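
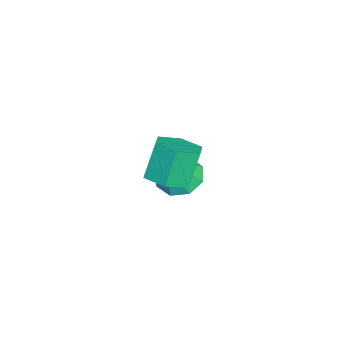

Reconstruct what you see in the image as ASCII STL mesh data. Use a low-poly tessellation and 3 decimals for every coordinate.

solid 
facet normal -0.478 0.182 -0.859
outer loop
vertex -1.959 0.021 -3.743
vertex -2.616 -0.428 -3.473
vertex -2.389 0.38 -3.428
endloop
endfacet
facet normal 0.727 0.627 0.278
outer loop
vertex -1.959 0.021 -3.743
vertex -2.389 0.38 -3.428
vertex -1.924 -0.692 -2.227
endloop
endfacet
facet normal -0.478 0.182 -0.859
outer loop
vertex -2.389 0.38 -3.428
vertex -2.616 -0.428 -3.473
vertex -2.952 0.266 -3.139
endloop
endfacet
facet normal 0.164 0.767 0.621
outer loop
vertex -2.389 0.38 -3.428
vertex -2.952 0.266 -3.139
vertex -1.924 -0.692 -2.227
endloop
endfacet
facet normal -0.477 0.183 -0.860
outer loop
vertex -2.952 0.266 -3.139
vertex -2.616 -0.428 -3.473
vertex -3.319 -0.255 -3.046
endloop
endfacet
facet normal -0.365 0.406 0.838
outer loop
vertex -2.952 0.266 -3.139
vertex -3.319 -0.255 -3.046
vertex -1.924 -0.692 -2.227
endloop
endfacet
facet normal -0.477 0.182 -0.860
outer loop
vertex -3.319 -0.255 -3.046
vertex -2.616 -0.428 -3.473
vertex -3.273 -0.876 -3.203
endloop
endfacet
facet normal -0.547 -0.243 0.801
outer loop
vertex -3.319 -0.255 -3.046
vertex -3.273 -0.876 -3.203
vertex -1.924 -0.692 -2.227
endloop
endfacet
facet normal -0.477 0.182 -0.860
outer loop
vertex -3.273 -0.876 -3.203
vertex -2.616 -0.428 -3.473
vertex -2.843 -1.236 -3.518
endloop
endfacet
facet normal -0.277 -0.799 0.534
outer loop
vertex -3.273 -0.876 -3.203
vertex -2.843 -1.236 -3.518
vertex -1.924 -0.692 -2.227
endloop
endfacet
facet normal -0.478 0.182 -0.859
outer loop
vertex -2.843 -1.236 -3.518
vertex -2.616 -0.428 -3.473
vertex -2.28 -1.121 -3.807
endloop
endfacet
facet normal 0.289 -0.938 0.190
outer loop
vertex -2.843 -1.236 -3.518
vertex -2.28 -1.121 -3.807
vertex -1.924 -0.692 -2.227
endloop
endfacet
facet normal -0.478 0.183 -0.859
outer loop
vertex -2.28 -1.121 -3.807
vertex -2.616 -0.428 -3.473
vertex -1.914 -0.601 -3.9
endloop
endfacet
facet normal 0.815 -0.579 -0.027
outer loop
vertex -2.28 -1.121 -3.807
vertex -1.914 -0.601 -3.9
vertex -1.924 -0.692 -2.227
endloop
endfacet
facet normal -0.478 0.182 -0.859
outer loop
vertex -1.914 -0.601 -3.9
vertex -2.616 -0.428 -3.473
vertex -1.959 0.021 -3.743
endloop
endfacet
facet normal 0.998 0.070 0.010
outer loop
vertex -1.914 -0.601 -3.9
vertex -1.959 0.021 -3.743
vertex -1.924 -0.692 -2.227
endloop
endfacet
facet normal 0.365 -0.197 -0.910
outer loop
vertex 1.843 -0.017 -0.321
vertex 1.108 -0.094 -0.599
vertex 1.462 0.612 -0.61
endloop
endfacet
facet normal 0.797 0.572 0.194
outer loop
vertex 1.843 -0.017 -0.321
vertex 1.462 0.612 -0.61
vertex 1.348 0.252 0.916
endloop
endfacet
facet normal 0.796 0.573 0.195
outer loop
vertex 1.348 0.252 0.916
vertex 1.462 0.612 -0.61
vertex 0.967 0.88 0.627
endloop
endfacet
facet normal -0.364 0.198 0.910
outer loop
vertex 1.348 0.252 0.916
vertex 0.967 0.88 0.627
vertex 0.612 0.174 0.639
endloop
endfacet
facet normal 0.365 -0.197 -0.910
outer loop
vertex 1.462 0.612 -0.61
vertex 1.108 -0.094 -0.599
vertex 0.726 0.534 -0.888
endloop
endfacet
facet normal -0.020 0.975 -0.220
outer loop
vertex 1.462 0.612 -0.61
vertex 0.726 0.534 -0.888
vertex 0.967 0.88 0.627
endloop
endfacet
facet normal -0.019 0.975 -0.220
outer loop
vertex 0.967 0.88 0.627
vertex 0.726 0.534 -0.888
vertex 0.231 0.803 0.35
endloop
endfacet
facet normal -0.363 0.198 0.910
outer loop
vertex 0.967 0.88 0.627
vertex 0.231 0.803 0.35
vertex 0.612 0.174 0.639
endloop
endfacet
facet normal 0.364 -0.198 -0.910
outer loop
vertex 0.726 0.534 -0.888
vertex 1.108 -0.094 -0.599
vertex 0.372 -0.172 -0.876
endloop
endfacet
facet normal -0.817 0.402 -0.414
outer loop
vertex 0.726 0.534 -0.888
vertex 0.372 -0.172 -0.876
vertex 0.231 0.803 0.35
endloop
endfacet
facet normal -0.816 0.403 -0.414
outer loop
vertex 0.231 0.803 0.35
vertex 0.372 -0.172 -0.876
vertex -0.123 0.097 0.361
endloop
endfacet
facet normal -0.365 0.197 0.910
outer loop
vertex 0.231 0.803 0.35
vertex -0.123 0.097 0.361
vertex 0.612 0.174 0.639
endloop
endfacet
facet normal 0.364 -0.198 -0.910
outer loop
vertex 0.372 -0.172 -0.876
vertex 1.108 -0.094 -0.599
vertex 0.753 -0.8 -0.587
endloop
endfacet
facet normal -0.796 -0.573 -0.194
outer loop
vertex 0.372 -0.172 -0.876
vertex 0.753 -0.8 -0.587
vertex -0.123 0.097 0.361
endloop
endfacet
facet normal -0.797 -0.572 -0.195
outer loop
vertex -0.123 0.097 0.361
vertex 0.753 -0.8 -0.587
vertex 0.258 -0.532 0.65
endloop
endfacet
facet normal -0.365 0.197 0.910
outer loop
vertex -0.123 0.097 0.361
vertex 0.258 -0.532 0.65
vertex 0.612 0.174 0.639
endloop
endfacet
facet normal 0.363 -0.198 -0.910
outer loop
vertex 0.753 -0.8 -0.587
vertex 1.108 -0.094 -0.599
vertex 1.489 -0.723 -0.31
endloop
endfacet
facet normal 0.020 -0.975 0.219
outer loop
vertex 0.753 -0.8 -0.587
vertex 1.489 -0.723 -0.31
vertex 0.258 -0.532 0.65
endloop
endfacet
facet normal 0.020 -0.975 0.220
outer loop
vertex 0.258 -0.532 0.65
vertex 1.489 -0.723 -0.31
vertex 0.994 -0.454 0.928
endloop
endfacet
facet normal -0.365 0.197 0.910
outer loop
vertex 0.258 -0.532 0.65
vertex 0.994 -0.454 0.928
vertex 0.612 0.174 0.639
endloop
endfacet
facet normal 0.365 -0.197 -0.910
outer loop
vertex 1.489 -0.723 -0.31
vertex 1.108 -0.094 -0.599
vertex 1.843 -0.017 -0.321
endloop
endfacet
facet normal 0.816 -0.403 0.414
outer loop
vertex 1.489 -0.723 -0.31
vertex 1.843 -0.017 -0.321
vertex 0.994 -0.454 0.928
endloop
endfacet
facet normal 0.816 -0.402 0.414
outer loop
vertex 0.994 -0.454 0.928
vertex 1.843 -0.017 -0.321
vertex 1.348 0.252 0.916
endloop
endfacet
facet normal -0.364 0.198 0.910
outer loop
vertex 0.994 -0.454 0.928
vertex 1.348 0.252 0.916
vertex 0.612 0.174 0.639
endloop
endfacet

endsolid


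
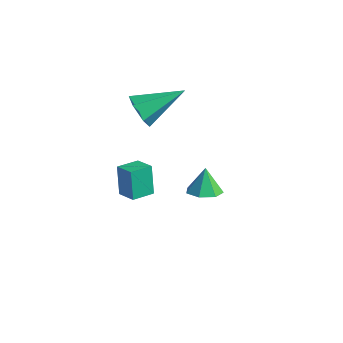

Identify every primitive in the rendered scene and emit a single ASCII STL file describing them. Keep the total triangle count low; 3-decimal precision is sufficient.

solid 
facet normal 0.215 -0.245 -0.945
outer loop
vertex 2.016 1.427 1.338
vertex 1.39 1.495 1.178
vertex 1.861 1.943 1.169
endloop
endfacet
facet normal 0.706 0.403 0.583
outer loop
vertex 2.016 1.427 1.338
vertex 1.861 1.943 1.169
vertex 1.17 1.745 2.142
endloop
endfacet
facet normal 0.216 -0.246 -0.945
outer loop
vertex 1.861 1.943 1.169
vertex 1.39 1.495 1.178
vertex 1.351 2.121 1.006
endloop
endfacet
facet normal 0.212 0.917 0.337
outer loop
vertex 1.861 1.943 1.169
vertex 1.351 2.121 1.006
vertex 1.17 1.745 2.142
endloop
endfacet
facet normal 0.215 -0.246 -0.945
outer loop
vertex 1.351 2.121 1.006
vertex 1.39 1.495 1.178
vertex 0.87 1.827 0.973
endloop
endfacet
facet normal -0.521 0.831 0.192
outer loop
vertex 1.351 2.121 1.006
vertex 0.87 1.827 0.973
vertex 1.17 1.745 2.142
endloop
endfacet
facet normal 0.216 -0.246 -0.945
outer loop
vertex 0.87 1.827 0.973
vertex 1.39 1.495 1.178
vertex 0.781 1.284 1.094
endloop
endfacet
facet normal -0.943 0.212 0.257
outer loop
vertex 0.87 1.827 0.973
vertex 0.781 1.284 1.094
vertex 1.17 1.745 2.142
endloop
endfacet
facet normal 0.215 -0.245 -0.945
outer loop
vertex 0.781 1.284 1.094
vertex 1.39 1.495 1.178
vertex 1.15 0.899 1.278
endloop
endfacet
facet normal -0.736 -0.475 0.482
outer loop
vertex 0.781 1.284 1.094
vertex 1.15 0.899 1.278
vertex 1.17 1.745 2.142
endloop
endfacet
facet normal 0.216 -0.245 -0.945
outer loop
vertex 1.15 0.899 1.278
vertex 1.39 1.495 1.178
vertex 1.7 0.963 1.387
endloop
endfacet
facet normal -0.056 -0.713 0.699
outer loop
vertex 1.15 0.899 1.278
vertex 1.7 0.963 1.387
vertex 1.17 1.745 2.142
endloop
endfacet
facet normal 0.215 -0.246 -0.945
outer loop
vertex 1.7 0.963 1.387
vertex 1.39 1.495 1.178
vertex 2.016 1.427 1.338
endloop
endfacet
facet normal 0.586 -0.321 0.744
outer loop
vertex 1.7 0.963 1.387
vertex 2.016 1.427 1.338
vertex 1.17 1.745 2.142
endloop
endfacet
facet normal -0.962 0.051 -0.268
outer loop
vertex -3.522 1.782 -0.824
vertex -3.438 2.7 -0.95
vertex -3.19 1.583 -2.055
endloop
endfacet
facet normal -0.090 -0.987 0.135
outer loop
vertex -2.382 1.54 -1.83
vertex -3.522 1.782 -0.824
vertex -3.19 1.583 -2.055
endloop
endfacet
facet normal -0.962 0.051 -0.268
outer loop
vertex -3.19 1.583 -2.055
vertex -3.438 2.7 -0.95
vertex -3.106 2.501 -2.181
endloop
endfacet
facet normal 0.257 -0.154 -0.954
outer loop
vertex -3.106 2.501 -2.181
vertex -2.382 1.54 -1.83
vertex -3.19 1.583 -2.055
endloop
endfacet
facet normal -0.257 0.154 0.954
outer loop
vertex -3.522 1.782 -0.824
vertex -2.63 2.657 -0.725
vertex -3.438 2.7 -0.95
endloop
endfacet
facet normal -0.090 -0.987 0.135
outer loop
vertex -2.714 1.739 -0.599
vertex -3.522 1.782 -0.824
vertex -2.382 1.54 -1.83
endloop
endfacet
facet normal -0.257 0.154 0.954
outer loop
vertex -2.714 1.739 -0.599
vertex -2.63 2.657 -0.725
vertex -3.522 1.782 -0.824
endloop
endfacet
facet normal 0.090 0.987 -0.135
outer loop
vertex -3.438 2.7 -0.95
vertex -2.63 2.657 -0.725
vertex -3.106 2.501 -2.181
endloop
endfacet
facet normal 0.257 -0.154 -0.954
outer loop
vertex -2.298 2.458 -1.956
vertex -2.382 1.54 -1.83
vertex -3.106 2.501 -2.181
endloop
endfacet
facet normal 0.090 0.987 -0.135
outer loop
vertex -3.106 2.501 -2.181
vertex -2.63 2.657 -0.725
vertex -2.298 2.458 -1.956
endloop
endfacet
facet normal 0.962 -0.051 0.268
outer loop
vertex -2.298 2.458 -1.956
vertex -2.714 1.739 -0.599
vertex -2.382 1.54 -1.83
endloop
endfacet
facet normal 0.962 -0.051 0.268
outer loop
vertex -2.63 2.657 -0.725
vertex -2.714 1.739 -0.599
vertex -2.298 2.458 -1.956
endloop
endfacet
facet normal -0.411 -0.800 -0.437
outer loop
vertex -1.914 1.956 2.317
vertex -2.426 1.928 2.85
vertex -2.55 2.325 2.239
endloop
endfacet
facet normal 0.421 0.578 -0.699
outer loop
vertex -1.914 1.956 2.317
vertex -2.55 2.325 2.239
vertex -1.674 3.392 3.65
endloop
endfacet
facet normal -0.411 -0.800 -0.437
outer loop
vertex -2.55 2.325 2.239
vertex -2.426 1.928 2.85
vertex -3.062 2.297 2.772
endloop
endfacet
facet normal -0.424 0.829 -0.364
outer loop
vertex -2.55 2.325 2.239
vertex -3.062 2.297 2.772
vertex -1.674 3.392 3.65
endloop
endfacet
facet normal -0.411 -0.801 -0.436
outer loop
vertex -3.062 2.297 2.772
vertex -2.426 1.928 2.85
vertex -2.938 1.9 3.384
endloop
endfacet
facet normal -0.710 0.516 0.479
outer loop
vertex -3.062 2.297 2.772
vertex -2.938 1.9 3.384
vertex -1.674 3.392 3.65
endloop
endfacet
facet normal -0.412 -0.800 -0.437
outer loop
vertex -2.938 1.9 3.384
vertex -2.426 1.928 2.85
vertex -2.302 1.53 3.462
endloop
endfacet
facet normal -0.150 -0.049 0.988
outer loop
vertex -2.938 1.9 3.384
vertex -2.302 1.53 3.462
vertex -1.674 3.392 3.65
endloop
endfacet
facet normal -0.411 -0.800 -0.437
outer loop
vertex -2.302 1.53 3.462
vertex -2.426 1.928 2.85
vertex -1.79 1.558 2.929
endloop
endfacet
facet normal 0.696 -0.301 0.652
outer loop
vertex -2.302 1.53 3.462
vertex -1.79 1.558 2.929
vertex -1.674 3.392 3.65
endloop
endfacet
facet normal -0.411 -0.800 -0.437
outer loop
vertex -1.79 1.558 2.929
vertex -2.426 1.928 2.85
vertex -1.914 1.956 2.317
endloop
endfacet
facet normal 0.982 0.013 -0.191
outer loop
vertex -1.79 1.558 2.929
vertex -1.914 1.956 2.317
vertex -1.674 3.392 3.65
endloop
endfacet

endsolid


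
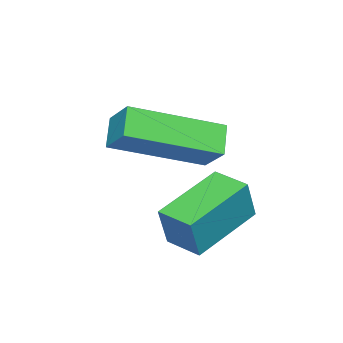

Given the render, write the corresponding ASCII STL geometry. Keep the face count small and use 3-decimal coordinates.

solid 
facet normal -0.670 -0.325 0.667
outer loop
vertex -0.925 -2.79 -0.178
vertex -2.39 -1.338 -0.942
vertex -1.233 -3.426 -0.798
endloop
endfacet
facet normal 0.666 -0.661 0.347
outer loop
vertex -0.69 -3.162 -1.338
vertex -0.925 -2.79 -0.178
vertex -1.233 -3.426 -0.798
endloop
endfacet
facet normal -0.670 -0.325 0.667
outer loop
vertex -1.233 -3.426 -0.798
vertex -2.39 -1.338 -0.942
vertex -2.698 -1.974 -1.562
endloop
endfacet
facet normal -0.327 -0.677 -0.660
outer loop
vertex -2.698 -1.974 -1.562
vertex -0.69 -3.162 -1.338
vertex -1.233 -3.426 -0.798
endloop
endfacet
facet normal 0.327 0.677 0.660
outer loop
vertex -0.925 -2.79 -0.178
vertex -1.847 -1.074 -1.482
vertex -2.39 -1.338 -0.942
endloop
endfacet
facet normal 0.666 -0.661 0.347
outer loop
vertex -0.382 -2.526 -0.718
vertex -0.925 -2.79 -0.178
vertex -0.69 -3.162 -1.338
endloop
endfacet
facet normal 0.327 0.677 0.660
outer loop
vertex -0.382 -2.526 -0.718
vertex -1.847 -1.074 -1.482
vertex -0.925 -2.79 -0.178
endloop
endfacet
facet normal -0.666 0.661 -0.347
outer loop
vertex -2.39 -1.338 -0.942
vertex -1.847 -1.074 -1.482
vertex -2.698 -1.974 -1.562
endloop
endfacet
facet normal -0.327 -0.677 -0.660
outer loop
vertex -2.155 -1.71 -2.102
vertex -0.69 -3.162 -1.338
vertex -2.698 -1.974 -1.562
endloop
endfacet
facet normal -0.666 0.661 -0.347
outer loop
vertex -2.698 -1.974 -1.562
vertex -1.847 -1.074 -1.482
vertex -2.155 -1.71 -2.102
endloop
endfacet
facet normal 0.670 0.325 -0.667
outer loop
vertex -2.155 -1.71 -2.102
vertex -0.382 -2.526 -0.718
vertex -0.69 -3.162 -1.338
endloop
endfacet
facet normal 0.670 0.325 -0.667
outer loop
vertex -1.847 -1.074 -1.482
vertex -0.382 -2.526 -0.718
vertex -2.155 -1.71 -2.102
endloop
endfacet
facet normal -0.928 0.209 0.310
outer loop
vertex -1.22 -0.917 -1.659
vertex -1.049 -0.076 -1.714
vertex -1.549 -0.914 -2.646
endloop
endfacet
facet normal -0.199 -0.978 0.063
outer loop
vertex 0.009 -1.264 -3.166
vertex -1.22 -0.917 -1.659
vertex -1.549 -0.914 -2.646
endloop
endfacet
facet normal -0.928 0.209 0.310
outer loop
vertex -1.549 -0.914 -2.646
vertex -1.049 -0.076 -1.714
vertex -1.378 -0.073 -2.7
endloop
endfacet
facet normal -0.316 0.003 -0.949
outer loop
vertex -1.378 -0.073 -2.7
vertex 0.009 -1.264 -3.166
vertex -1.549 -0.914 -2.646
endloop
endfacet
facet normal 0.316 -0.002 0.949
outer loop
vertex -1.22 -0.917 -1.659
vertex 0.509 -0.426 -2.234
vertex -1.049 -0.076 -1.714
endloop
endfacet
facet normal -0.199 -0.978 0.063
outer loop
vertex 0.338 -1.267 -2.18
vertex -1.22 -0.917 -1.659
vertex 0.009 -1.264 -3.166
endloop
endfacet
facet normal 0.316 -0.003 0.949
outer loop
vertex 0.338 -1.267 -2.18
vertex 0.509 -0.426 -2.234
vertex -1.22 -0.917 -1.659
endloop
endfacet
facet normal 0.199 0.978 -0.063
outer loop
vertex -1.049 -0.076 -1.714
vertex 0.509 -0.426 -2.234
vertex -1.378 -0.073 -2.7
endloop
endfacet
facet normal -0.317 0.002 -0.949
outer loop
vertex 0.18 -0.423 -3.221
vertex 0.009 -1.264 -3.166
vertex -1.378 -0.073 -2.7
endloop
endfacet
facet normal 0.199 0.978 -0.063
outer loop
vertex -1.378 -0.073 -2.7
vertex 0.509 -0.426 -2.234
vertex 0.18 -0.423 -3.221
endloop
endfacet
facet normal 0.927 -0.209 -0.310
outer loop
vertex 0.18 -0.423 -3.221
vertex 0.338 -1.267 -2.18
vertex 0.009 -1.264 -3.166
endloop
endfacet
facet normal 0.928 -0.209 -0.310
outer loop
vertex 0.509 -0.426 -2.234
vertex 0.338 -1.267 -2.18
vertex 0.18 -0.423 -3.221
endloop
endfacet

endsolid


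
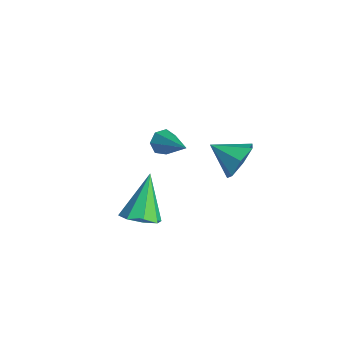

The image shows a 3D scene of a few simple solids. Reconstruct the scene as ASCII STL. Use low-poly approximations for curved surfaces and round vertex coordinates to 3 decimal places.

solid 
facet normal 0.439 -0.425 -0.792
outer loop
vertex 1.24 -0.596 2.15
vertex 0.645 -0.443 1.738
vertex 1.276 -0.09 1.898
endloop
endfacet
facet normal 0.682 0.287 0.673
outer loop
vertex 1.24 -0.596 2.15
vertex 1.276 -0.09 1.898
vertex -0.145 0.323 3.162
endloop
endfacet
facet normal 0.439 -0.426 -0.791
outer loop
vertex 1.276 -0.09 1.898
vertex 0.645 -0.443 1.738
vertex 0.942 0.209 1.552
endloop
endfacet
facet normal 0.478 0.838 0.263
outer loop
vertex 1.276 -0.09 1.898
vertex 0.942 0.209 1.552
vertex -0.145 0.323 3.162
endloop
endfacet
facet normal 0.438 -0.425 -0.792
outer loop
vertex 0.942 0.209 1.552
vertex 0.645 -0.443 1.738
vertex 0.434 0.127 1.315
endloop
endfacet
facet normal -0.096 0.986 -0.135
outer loop
vertex 0.942 0.209 1.552
vertex 0.434 0.127 1.315
vertex -0.145 0.323 3.162
endloop
endfacet
facet normal 0.439 -0.425 -0.792
outer loop
vertex 0.434 0.127 1.315
vertex 0.645 -0.443 1.738
vertex 0.05 -0.289 1.325
endloop
endfacet
facet normal -0.707 0.645 -0.290
outer loop
vertex 0.434 0.127 1.315
vertex 0.05 -0.289 1.325
vertex -0.145 0.323 3.162
endloop
endfacet
facet normal 0.440 -0.425 -0.792
outer loop
vertex 0.05 -0.289 1.325
vertex 0.645 -0.443 1.738
vertex 0.015 -0.795 1.577
endloop
endfacet
facet normal -0.994 0.014 -0.110
outer loop
vertex 0.05 -0.289 1.325
vertex 0.015 -0.795 1.577
vertex -0.145 0.323 3.162
endloop
endfacet
facet normal 0.439 -0.424 -0.792
outer loop
vertex 0.015 -0.795 1.577
vertex 0.645 -0.443 1.738
vertex 0.349 -1.095 1.923
endloop
endfacet
facet normal -0.790 -0.536 0.298
outer loop
vertex 0.015 -0.795 1.577
vertex 0.349 -1.095 1.923
vertex -0.145 0.323 3.162
endloop
endfacet
facet normal 0.440 -0.424 -0.792
outer loop
vertex 0.349 -1.095 1.923
vertex 0.645 -0.443 1.738
vertex 0.856 -1.012 2.16
endloop
endfacet
facet normal -0.214 -0.684 0.697
outer loop
vertex 0.349 -1.095 1.923
vertex 0.856 -1.012 2.16
vertex -0.145 0.323 3.162
endloop
endfacet
facet normal 0.439 -0.424 -0.792
outer loop
vertex 0.856 -1.012 2.16
vertex 0.645 -0.443 1.738
vertex 1.24 -0.596 2.15
endloop
endfacet
facet normal 0.395 -0.344 0.852
outer loop
vertex 0.856 -1.012 2.16
vertex 1.24 -0.596 2.15
vertex -0.145 0.323 3.162
endloop
endfacet
facet normal -0.856 -0.139 -0.498
outer loop
vertex -3.118 2.348 0.59
vertex -3.397 2.367 1.064
vertex -3.267 2.781 0.725
endloop
endfacet
facet normal 0.644 0.421 -0.639
outer loop
vertex -3.118 2.348 0.59
vertex -3.267 2.781 0.725
vertex -2.003 2.593 1.876
endloop
endfacet
facet normal -0.856 -0.140 -0.499
outer loop
vertex -3.267 2.781 0.725
vertex -3.397 2.367 1.064
vertex -3.514 2.902 1.115
endloop
endfacet
facet normal 0.262 0.956 -0.131
outer loop
vertex -3.267 2.781 0.725
vertex -3.514 2.902 1.115
vertex -2.003 2.593 1.876
endloop
endfacet
facet normal -0.855 -0.139 -0.499
outer loop
vertex -3.514 2.902 1.115
vertex -3.397 2.367 1.064
vertex -3.673 2.621 1.466
endloop
endfacet
facet normal -0.130 0.802 0.583
outer loop
vertex -3.514 2.902 1.115
vertex -3.673 2.621 1.466
vertex -2.003 2.593 1.876
endloop
endfacet
facet normal -0.855 -0.138 -0.500
outer loop
vertex -3.673 2.621 1.466
vertex -3.397 2.367 1.064
vertex -3.625 2.149 1.514
endloop
endfacet
facet normal -0.237 0.074 0.969
outer loop
vertex -3.673 2.621 1.466
vertex -3.625 2.149 1.514
vertex -2.003 2.593 1.876
endloop
endfacet
facet normal -0.855 -0.138 -0.500
outer loop
vertex -3.625 2.149 1.514
vertex -3.397 2.367 1.064
vertex -3.405 1.841 1.223
endloop
endfacet
facet normal 0.022 -0.678 0.734
outer loop
vertex -3.625 2.149 1.514
vertex -3.405 1.841 1.223
vertex -2.003 2.593 1.876
endloop
endfacet
facet normal -0.856 -0.138 -0.498
outer loop
vertex -3.405 1.841 1.223
vertex -3.397 2.367 1.064
vertex -3.18 1.93 0.812
endloop
endfacet
facet normal 0.452 -0.890 0.055
outer loop
vertex -3.405 1.841 1.223
vertex -3.18 1.93 0.812
vertex -2.003 2.593 1.876
endloop
endfacet
facet normal -0.856 -0.138 -0.498
outer loop
vertex -3.18 1.93 0.812
vertex -3.397 2.367 1.064
vertex -3.118 2.348 0.59
endloop
endfacet
facet normal 0.728 -0.403 -0.555
outer loop
vertex -3.18 1.93 0.812
vertex -3.118 2.348 0.59
vertex -2.003 2.593 1.876
endloop
endfacet
facet normal 0.640 0.622 -0.451
outer loop
vertex -0.067 3.824 2.261
vertex -0.667 4.032 1.696
vertex -0.494 4.396 2.444
endloop
endfacet
facet normal 0.099 -0.236 0.967
outer loop
vertex -0.067 3.824 2.261
vertex -0.494 4.396 2.444
vertex -1.473 3.248 2.264
endloop
endfacet
facet normal 0.641 0.621 -0.451
outer loop
vertex -0.494 4.396 2.444
vertex -0.667 4.032 1.696
vertex -1.051 4.695 2.064
endloop
endfacet
facet normal -0.451 0.250 0.857
outer loop
vertex -0.494 4.396 2.444
vertex -1.051 4.695 2.064
vertex -1.473 3.248 2.264
endloop
endfacet
facet normal 0.640 0.621 -0.451
outer loop
vertex -1.051 4.695 2.064
vertex -0.667 4.032 1.696
vertex -1.319 4.494 1.407
endloop
endfacet
facet normal -0.911 0.304 0.279
outer loop
vertex -1.051 4.695 2.064
vertex -1.319 4.494 1.407
vertex -1.473 3.248 2.264
endloop
endfacet
facet normal 0.640 0.622 -0.450
outer loop
vertex -1.319 4.494 1.407
vertex -0.667 4.032 1.696
vertex -1.095 3.945 0.967
endloop
endfacet
facet normal -0.936 -0.114 -0.334
outer loop
vertex -1.319 4.494 1.407
vertex -1.095 3.945 0.967
vertex -1.473 3.248 2.264
endloop
endfacet
facet normal 0.641 0.622 -0.450
outer loop
vertex -1.095 3.945 0.967
vertex -0.667 4.032 1.696
vertex -0.549 3.462 1.077
endloop
endfacet
facet normal -0.506 -0.690 -0.518
outer loop
vertex -1.095 3.945 0.967
vertex -0.549 3.462 1.077
vertex -1.473 3.248 2.264
endloop
endfacet
facet normal 0.640 0.622 -0.451
outer loop
vertex -0.549 3.462 1.077
vertex -0.667 4.032 1.696
vertex -0.091 3.408 1.652
endloop
endfacet
facet normal 0.054 -0.989 -0.136
outer loop
vertex -0.549 3.462 1.077
vertex -0.091 3.408 1.652
vertex -1.473 3.248 2.264
endloop
endfacet
facet normal 0.640 0.623 -0.450
outer loop
vertex -0.091 3.408 1.652
vertex -0.667 4.032 1.696
vertex -0.067 3.824 2.261
endloop
endfacet
facet normal 0.324 -0.787 0.525
outer loop
vertex -0.091 3.408 1.652
vertex -0.067 3.824 2.261
vertex -1.473 3.248 2.264
endloop
endfacet

endsolid


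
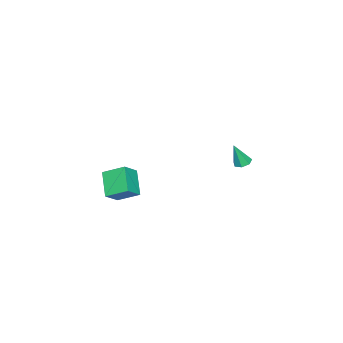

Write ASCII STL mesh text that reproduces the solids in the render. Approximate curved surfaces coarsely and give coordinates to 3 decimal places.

solid 
facet normal -0.234 0.261 -0.937
outer loop
vertex -3.585 0.935 -1.964
vertex -4.041 1.201 -1.776
vertex -3.524 1.403 -1.849
endloop
endfacet
facet normal 0.989 -0.140 0.045
outer loop
vertex -3.585 0.935 -1.964
vertex -3.524 1.403 -1.849
vertex -3.679 0.799 -0.324
endloop
endfacet
facet normal -0.233 0.258 -0.937
outer loop
vertex -3.524 1.403 -1.849
vertex -4.041 1.201 -1.776
vertex -3.853 1.719 -1.68
endloop
endfacet
facet normal 0.737 0.600 0.312
outer loop
vertex -3.524 1.403 -1.849
vertex -3.853 1.719 -1.68
vertex -3.679 0.799 -0.324
endloop
endfacet
facet normal -0.234 0.259 -0.937
outer loop
vertex -3.853 1.719 -1.68
vertex -4.041 1.201 -1.776
vertex -4.323 1.645 -1.583
endloop
endfacet
facet normal -0.014 0.827 0.563
outer loop
vertex -3.853 1.719 -1.68
vertex -4.323 1.645 -1.583
vertex -3.679 0.799 -0.324
endloop
endfacet
facet normal -0.233 0.259 -0.937
outer loop
vertex -4.323 1.645 -1.583
vertex -4.041 1.201 -1.776
vertex -4.581 1.236 -1.632
endloop
endfacet
facet normal -0.702 0.370 0.608
outer loop
vertex -4.323 1.645 -1.583
vertex -4.581 1.236 -1.632
vertex -3.679 0.799 -0.324
endloop
endfacet
facet normal -0.233 0.259 -0.937
outer loop
vertex -4.581 1.236 -1.632
vertex -4.041 1.201 -1.776
vertex -4.433 0.801 -1.789
endloop
endfacet
facet normal -0.806 -0.424 0.414
outer loop
vertex -4.581 1.236 -1.632
vertex -4.433 0.801 -1.789
vertex -3.679 0.799 -0.324
endloop
endfacet
facet normal -0.234 0.260 -0.937
outer loop
vertex -4.433 0.801 -1.789
vertex -4.041 1.201 -1.776
vertex -3.99 0.667 -1.937
endloop
endfacet
facet normal -0.248 -0.960 0.126
outer loop
vertex -4.433 0.801 -1.789
vertex -3.99 0.667 -1.937
vertex -3.679 0.799 -0.324
endloop
endfacet
facet normal -0.235 0.260 -0.937
outer loop
vertex -3.99 0.667 -1.937
vertex -4.041 1.201 -1.776
vertex -3.585 0.935 -1.964
endloop
endfacet
facet normal 0.550 -0.835 -0.038
outer loop
vertex -3.99 0.667 -1.937
vertex -3.585 0.935 -1.964
vertex -3.679 0.799 -0.324
endloop
endfacet
facet normal -0.633 -0.468 0.616
outer loop
vertex 3.232 -2.244 0.958
vertex 2.316 -2.026 0.183
vertex 3.5 -3.481 0.293
endloop
endfacet
facet normal 0.751 -0.179 0.635
outer loop
vertex 4.564 -2.694 -0.743
vertex 3.232 -2.244 0.958
vertex 3.5 -3.481 0.293
endloop
endfacet
facet normal -0.633 -0.469 0.616
outer loop
vertex 3.5 -3.481 0.293
vertex 2.316 -2.026 0.183
vertex 2.584 -3.263 -0.483
endloop
endfacet
facet normal 0.188 -0.865 -0.465
outer loop
vertex 2.584 -3.263 -0.483
vertex 4.564 -2.694 -0.743
vertex 3.5 -3.481 0.293
endloop
endfacet
facet normal -0.187 0.865 0.465
outer loop
vertex 3.232 -2.244 0.958
vertex 3.38 -1.239 -0.853
vertex 2.316 -2.026 0.183
endloop
endfacet
facet normal 0.751 -0.179 0.636
outer loop
vertex 4.296 -1.457 -0.077
vertex 3.232 -2.244 0.958
vertex 4.564 -2.694 -0.743
endloop
endfacet
facet normal -0.188 0.865 0.465
outer loop
vertex 4.296 -1.457 -0.077
vertex 3.38 -1.239 -0.853
vertex 3.232 -2.244 0.958
endloop
endfacet
facet normal -0.751 0.179 -0.635
outer loop
vertex 2.316 -2.026 0.183
vertex 3.38 -1.239 -0.853
vertex 2.584 -3.263 -0.483
endloop
endfacet
facet normal 0.188 -0.865 -0.465
outer loop
vertex 3.648 -2.476 -1.518
vertex 4.564 -2.694 -0.743
vertex 2.584 -3.263 -0.483
endloop
endfacet
facet normal -0.751 0.179 -0.636
outer loop
vertex 2.584 -3.263 -0.483
vertex 3.38 -1.239 -0.853
vertex 3.648 -2.476 -1.518
endloop
endfacet
facet normal 0.633 0.469 -0.616
outer loop
vertex 3.648 -2.476 -1.518
vertex 4.296 -1.457 -0.077
vertex 4.564 -2.694 -0.743
endloop
endfacet
facet normal 0.633 0.468 -0.616
outer loop
vertex 3.38 -1.239 -0.853
vertex 4.296 -1.457 -0.077
vertex 3.648 -2.476 -1.518
endloop
endfacet

endsolid


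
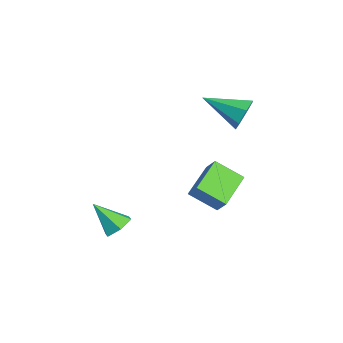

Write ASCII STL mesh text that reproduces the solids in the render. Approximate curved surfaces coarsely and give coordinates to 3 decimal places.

solid 
facet normal -0.807 0.476 0.348
outer loop
vertex 2.548 1.347 -0.218
vertex 2.902 2.531 -1.015
vertex 2.053 1.022 -0.921
endloop
endfacet
facet normal -0.241 -0.805 0.542
outer loop
vertex 3.498 0.169 -1.545
vertex 2.548 1.347 -0.218
vertex 2.053 1.022 -0.921
endloop
endfacet
facet normal -0.808 0.476 0.348
outer loop
vertex 2.053 1.022 -0.921
vertex 2.902 2.531 -1.015
vertex 2.407 2.205 -1.718
endloop
endfacet
facet normal -0.539 -0.354 -0.764
outer loop
vertex 2.407 2.205 -1.718
vertex 3.498 0.169 -1.545
vertex 2.053 1.022 -0.921
endloop
endfacet
facet normal 0.539 0.354 0.765
outer loop
vertex 2.548 1.347 -0.218
vertex 4.347 1.678 -1.639
vertex 2.902 2.531 -1.015
endloop
endfacet
facet normal -0.240 -0.805 0.543
outer loop
vertex 3.993 0.495 -0.842
vertex 2.548 1.347 -0.218
vertex 3.498 0.169 -1.545
endloop
endfacet
facet normal 0.539 0.354 0.765
outer loop
vertex 3.993 0.495 -0.842
vertex 4.347 1.678 -1.639
vertex 2.548 1.347 -0.218
endloop
endfacet
facet normal 0.241 0.805 -0.543
outer loop
vertex 2.902 2.531 -1.015
vertex 4.347 1.678 -1.639
vertex 2.407 2.205 -1.718
endloop
endfacet
facet normal -0.539 -0.354 -0.765
outer loop
vertex 3.852 1.353 -2.342
vertex 3.498 0.169 -1.545
vertex 2.407 2.205 -1.718
endloop
endfacet
facet normal 0.241 0.805 -0.542
outer loop
vertex 2.407 2.205 -1.718
vertex 4.347 1.678 -1.639
vertex 3.852 1.353 -2.342
endloop
endfacet
facet normal 0.808 -0.476 -0.348
outer loop
vertex 3.852 1.353 -2.342
vertex 3.993 0.495 -0.842
vertex 3.498 0.169 -1.545
endloop
endfacet
facet normal 0.807 -0.476 -0.348
outer loop
vertex 4.347 1.678 -1.639
vertex 3.993 0.495 -0.842
vertex 3.852 1.353 -2.342
endloop
endfacet
facet normal 0.327 0.879 -0.347
outer loop
vertex -1.519 2.543 -0.936
vertex -1.933 2.965 -0.257
vertex -1.094 2.64 -0.289
endloop
endfacet
facet normal 0.598 -0.751 -0.281
outer loop
vertex -1.519 2.543 -0.936
vertex -1.094 2.64 -0.289
vertex -2.607 1.155 0.457
endloop
endfacet
facet normal 0.327 0.879 -0.347
outer loop
vertex -1.094 2.64 -0.289
vertex -1.933 2.965 -0.257
vertex -1.3 2.982 0.383
endloop
endfacet
facet normal 0.724 -0.499 0.476
outer loop
vertex -1.094 2.64 -0.289
vertex -1.3 2.982 0.383
vertex -2.607 1.155 0.457
endloop
endfacet
facet normal 0.328 0.879 -0.347
outer loop
vertex -1.3 2.982 0.383
vertex -1.933 2.965 -0.257
vertex -1.982 3.311 0.572
endloop
endfacet
facet normal 0.214 -0.114 0.970
outer loop
vertex -1.3 2.982 0.383
vertex -1.982 3.311 0.572
vertex -2.607 1.155 0.457
endloop
endfacet
facet normal 0.328 0.878 -0.347
outer loop
vertex -1.982 3.311 0.572
vertex -1.933 2.965 -0.257
vertex -2.627 3.38 0.137
endloop
endfacet
facet normal -0.547 0.114 0.829
outer loop
vertex -1.982 3.311 0.572
vertex -2.627 3.38 0.137
vertex -2.607 1.155 0.457
endloop
endfacet
facet normal 0.328 0.878 -0.347
outer loop
vertex -2.627 3.38 0.137
vertex -1.933 2.965 -0.257
vertex -2.749 3.136 -0.595
endloop
endfacet
facet normal -0.987 0.014 0.160
outer loop
vertex -2.627 3.38 0.137
vertex -2.749 3.136 -0.595
vertex -2.607 1.155 0.457
endloop
endfacet
facet normal 0.328 0.879 -0.346
outer loop
vertex -2.749 3.136 -0.595
vertex -1.933 2.965 -0.257
vertex -2.256 2.764 -1.073
endloop
endfacet
facet normal -0.774 -0.339 -0.534
outer loop
vertex -2.749 3.136 -0.595
vertex -2.256 2.764 -1.073
vertex -2.607 1.155 0.457
endloop
endfacet
facet normal 0.328 0.879 -0.346
outer loop
vertex -2.256 2.764 -1.073
vertex -1.933 2.965 -0.257
vertex -1.519 2.543 -0.936
endloop
endfacet
facet normal -0.068 -0.680 -0.730
outer loop
vertex -2.256 2.764 -1.073
vertex -1.519 2.543 -0.936
vertex -2.607 1.155 0.457
endloop
endfacet
facet normal 0.261 0.643 -0.720
outer loop
vertex 4.053 -3.149 -3.676
vertex 3.489 -2.696 -3.476
vertex 4.164 -2.616 -3.16
endloop
endfacet
facet normal 0.785 -0.507 0.355
outer loop
vertex 4.053 -3.149 -3.676
vertex 4.164 -2.616 -3.16
vertex 3.071 -3.724 -2.324
endloop
endfacet
facet normal 0.261 0.643 -0.720
outer loop
vertex 4.164 -2.616 -3.16
vertex 3.489 -2.696 -3.476
vertex 3.601 -2.163 -2.96
endloop
endfacet
facet normal 0.464 0.195 0.864
outer loop
vertex 4.164 -2.616 -3.16
vertex 3.601 -2.163 -2.96
vertex 3.071 -3.724 -2.324
endloop
endfacet
facet normal 0.262 0.642 -0.720
outer loop
vertex 3.601 -2.163 -2.96
vertex 3.489 -2.696 -3.476
vertex 2.926 -2.243 -3.277
endloop
endfacet
facet normal -0.421 0.461 0.781
outer loop
vertex 3.601 -2.163 -2.96
vertex 2.926 -2.243 -3.277
vertex 3.071 -3.724 -2.324
endloop
endfacet
facet normal 0.262 0.642 -0.720
outer loop
vertex 2.926 -2.243 -3.277
vertex 3.489 -2.696 -3.476
vertex 2.814 -2.776 -3.793
endloop
endfacet
facet normal -0.982 0.025 0.188
outer loop
vertex 2.926 -2.243 -3.277
vertex 2.814 -2.776 -3.793
vertex 3.071 -3.724 -2.324
endloop
endfacet
facet normal 0.262 0.643 -0.720
outer loop
vertex 2.814 -2.776 -3.793
vertex 3.489 -2.696 -3.476
vertex 3.378 -3.229 -3.992
endloop
endfacet
facet normal -0.659 -0.679 -0.323
outer loop
vertex 2.814 -2.776 -3.793
vertex 3.378 -3.229 -3.992
vertex 3.071 -3.724 -2.324
endloop
endfacet
facet normal 0.261 0.643 -0.720
outer loop
vertex 3.378 -3.229 -3.992
vertex 3.489 -2.696 -3.476
vertex 4.053 -3.149 -3.676
endloop
endfacet
facet normal 0.224 -0.945 -0.239
outer loop
vertex 3.378 -3.229 -3.992
vertex 4.053 -3.149 -3.676
vertex 3.071 -3.724 -2.324
endloop
endfacet

endsolid


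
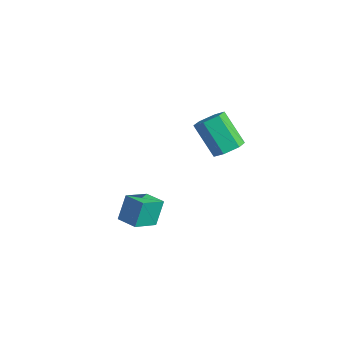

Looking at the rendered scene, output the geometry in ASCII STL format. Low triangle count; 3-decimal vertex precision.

solid 
facet normal 0.640 0.116 -0.760
outer loop
vertex 3.387 2.71 1.508
vertex 2.839 2.622 1.033
vertex 3.008 3.289 1.277
endloop
endfacet
facet normal 0.567 0.597 0.567
outer loop
vertex 3.387 2.71 1.508
vertex 3.008 3.289 1.277
vertex 2.249 2.505 2.861
endloop
endfacet
facet normal 0.567 0.597 0.567
outer loop
vertex 2.249 2.505 2.861
vertex 3.008 3.289 1.277
vertex 1.87 3.085 2.63
endloop
endfacet
facet normal -0.639 -0.115 0.760
outer loop
vertex 2.249 2.505 2.861
vertex 1.87 3.085 2.63
vertex 1.701 2.418 2.387
endloop
endfacet
facet normal 0.639 0.116 -0.760
outer loop
vertex 3.008 3.289 1.277
vertex 2.839 2.622 1.033
vertex 2.46 3.202 0.803
endloop
endfacet
facet normal -0.165 0.986 0.010
outer loop
vertex 3.008 3.289 1.277
vertex 2.46 3.202 0.803
vertex 1.87 3.085 2.63
endloop
endfacet
facet normal -0.166 0.986 0.009
outer loop
vertex 1.87 3.085 2.63
vertex 2.46 3.202 0.803
vertex 1.322 2.997 2.156
endloop
endfacet
facet normal -0.639 -0.115 0.760
outer loop
vertex 1.87 3.085 2.63
vertex 1.322 2.997 2.156
vertex 1.701 2.418 2.387
endloop
endfacet
facet normal 0.639 0.116 -0.760
outer loop
vertex 2.46 3.202 0.803
vertex 2.839 2.622 1.033
vertex 2.291 2.535 0.559
endloop
endfacet
facet normal -0.733 0.390 -0.558
outer loop
vertex 2.46 3.202 0.803
vertex 2.291 2.535 0.559
vertex 1.322 2.997 2.156
endloop
endfacet
facet normal -0.733 0.390 -0.558
outer loop
vertex 1.322 2.997 2.156
vertex 2.291 2.535 0.559
vertex 1.153 2.33 1.912
endloop
endfacet
facet normal -0.640 -0.116 0.760
outer loop
vertex 1.322 2.997 2.156
vertex 1.153 2.33 1.912
vertex 1.701 2.418 2.387
endloop
endfacet
facet normal 0.639 0.115 -0.760
outer loop
vertex 2.291 2.535 0.559
vertex 2.839 2.622 1.033
vertex 2.67 1.955 0.79
endloop
endfacet
facet normal -0.567 -0.597 -0.568
outer loop
vertex 2.291 2.535 0.559
vertex 2.67 1.955 0.79
vertex 1.153 2.33 1.912
endloop
endfacet
facet normal -0.567 -0.597 -0.567
outer loop
vertex 1.153 2.33 1.912
vertex 2.67 1.955 0.79
vertex 1.532 1.751 2.143
endloop
endfacet
facet normal -0.640 -0.116 0.760
outer loop
vertex 1.153 2.33 1.912
vertex 1.532 1.751 2.143
vertex 1.701 2.418 2.387
endloop
endfacet
facet normal 0.639 0.115 -0.760
outer loop
vertex 2.67 1.955 0.79
vertex 2.839 2.622 1.033
vertex 3.218 2.043 1.264
endloop
endfacet
facet normal 0.166 -0.986 -0.009
outer loop
vertex 2.67 1.955 0.79
vertex 3.218 2.043 1.264
vertex 1.532 1.751 2.143
endloop
endfacet
facet normal 0.165 -0.986 -0.010
outer loop
vertex 1.532 1.751 2.143
vertex 3.218 2.043 1.264
vertex 2.08 1.838 2.617
endloop
endfacet
facet normal -0.639 -0.116 0.760
outer loop
vertex 1.532 1.751 2.143
vertex 2.08 1.838 2.617
vertex 1.701 2.418 2.387
endloop
endfacet
facet normal 0.640 0.116 -0.760
outer loop
vertex 3.218 2.043 1.264
vertex 2.839 2.622 1.033
vertex 3.387 2.71 1.508
endloop
endfacet
facet normal 0.733 -0.390 0.558
outer loop
vertex 3.218 2.043 1.264
vertex 3.387 2.71 1.508
vertex 2.08 1.838 2.617
endloop
endfacet
facet normal 0.733 -0.390 0.558
outer loop
vertex 2.08 1.838 2.617
vertex 3.387 2.71 1.508
vertex 2.249 2.505 2.861
endloop
endfacet
facet normal -0.639 -0.116 0.760
outer loop
vertex 2.08 1.838 2.617
vertex 2.249 2.505 2.861
vertex 1.701 2.418 2.387
endloop
endfacet
facet normal -0.981 -0.181 -0.072
outer loop
vertex 3.44 -2.959 1.205
vertex 3.274 -1.841 0.648
vertex 3.614 -3.472 0.123
endloop
endfacet
facet normal 0.132 -0.887 0.442
outer loop
vertex 4.546 -3.299 0.192
vertex 3.44 -2.959 1.205
vertex 3.614 -3.472 0.123
endloop
endfacet
facet normal -0.981 -0.181 -0.072
outer loop
vertex 3.614 -3.472 0.123
vertex 3.274 -1.841 0.648
vertex 3.448 -2.354 -0.434
endloop
endfacet
facet normal 0.145 -0.424 -0.894
outer loop
vertex 3.448 -2.354 -0.434
vertex 4.546 -3.299 0.192
vertex 3.614 -3.472 0.123
endloop
endfacet
facet normal -0.145 0.424 0.894
outer loop
vertex 3.44 -2.959 1.205
vertex 4.206 -1.668 0.717
vertex 3.274 -1.841 0.648
endloop
endfacet
facet normal 0.132 -0.887 0.442
outer loop
vertex 4.372 -2.786 1.274
vertex 3.44 -2.959 1.205
vertex 4.546 -3.299 0.192
endloop
endfacet
facet normal -0.145 0.424 0.894
outer loop
vertex 4.372 -2.786 1.274
vertex 4.206 -1.668 0.717
vertex 3.44 -2.959 1.205
endloop
endfacet
facet normal -0.132 0.887 -0.442
outer loop
vertex 3.274 -1.841 0.648
vertex 4.206 -1.668 0.717
vertex 3.448 -2.354 -0.434
endloop
endfacet
facet normal 0.145 -0.424 -0.894
outer loop
vertex 4.38 -2.181 -0.365
vertex 4.546 -3.299 0.192
vertex 3.448 -2.354 -0.434
endloop
endfacet
facet normal -0.132 0.887 -0.442
outer loop
vertex 3.448 -2.354 -0.434
vertex 4.206 -1.668 0.717
vertex 4.38 -2.181 -0.365
endloop
endfacet
facet normal 0.981 0.181 0.072
outer loop
vertex 4.38 -2.181 -0.365
vertex 4.372 -2.786 1.274
vertex 4.546 -3.299 0.192
endloop
endfacet
facet normal 0.981 0.181 0.072
outer loop
vertex 4.206 -1.668 0.717
vertex 4.372 -2.786 1.274
vertex 4.38 -2.181 -0.365
endloop
endfacet

endsolid


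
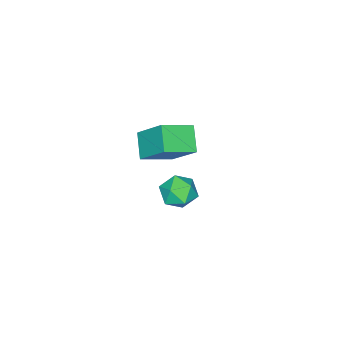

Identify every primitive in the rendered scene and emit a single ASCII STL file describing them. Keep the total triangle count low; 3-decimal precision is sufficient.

solid 
facet normal -0.528 0.153 0.835
outer loop
vertex -2.601 -1.093 -0.504
vertex -3.293 -1.556 -0.857
vertex -2.659 -1.986 -0.377
endloop
endfacet
facet normal 0.171 0.128 0.977
outer loop
vertex -2.601 -1.093 -0.504
vertex -2.659 -1.986 -0.377
vertex -1.86 -1.608 -0.566
endloop
endfacet
facet normal 0.492 0.637 0.594
outer loop
vertex -2.601 -1.093 -0.504
vertex -1.86 -1.608 -0.566
vertex -2.0 -0.943 -1.163
endloop
endfacet
facet normal -0.008 0.977 0.215
outer loop
vertex -2.601 -1.093 -0.504
vertex -2.0 -0.943 -1.163
vertex -2.886 -0.911 -1.343
endloop
endfacet
facet normal -0.639 0.678 0.364
outer loop
vertex -2.601 -1.093 -0.504
vertex -2.886 -0.911 -1.343
vertex -3.293 -1.556 -0.857
endloop
endfacet
facet normal 0.417 -0.504 0.756
outer loop
vertex -1.86 -1.608 -0.566
vertex -2.659 -1.986 -0.377
vertex -2.094 -2.389 -0.957
endloop
endfacet
facet normal -0.713 -0.463 0.527
outer loop
vertex -2.659 -1.986 -0.377
vertex -3.293 -1.556 -0.857
vertex -2.98 -2.357 -1.137
endloop
endfacet
facet normal -0.892 0.385 -0.236
outer loop
vertex -3.293 -1.556 -0.857
vertex -2.886 -0.911 -1.343
vertex -3.12 -1.692 -1.734
endloop
endfacet
facet normal 0.129 0.869 -0.478
outer loop
vertex -2.886 -0.911 -1.343
vertex -2.0 -0.943 -1.163
vertex -2.321 -1.314 -1.923
endloop
endfacet
facet normal 0.938 0.319 0.136
outer loop
vertex -2.0 -0.943 -1.163
vertex -1.86 -1.608 -0.566
vertex -1.687 -1.744 -1.443
endloop
endfacet
facet normal 0.008 -0.977 -0.215
outer loop
vertex -2.379 -2.207 -1.796
vertex -2.094 -2.389 -0.957
vertex -2.98 -2.357 -1.137
endloop
endfacet
facet normal -0.492 -0.637 -0.594
outer loop
vertex -2.379 -2.207 -1.796
vertex -2.98 -2.357 -1.137
vertex -3.12 -1.692 -1.734
endloop
endfacet
facet normal -0.171 -0.128 -0.977
outer loop
vertex -2.379 -2.207 -1.796
vertex -3.12 -1.692 -1.734
vertex -2.321 -1.314 -1.923
endloop
endfacet
facet normal 0.528 -0.153 -0.835
outer loop
vertex -2.379 -2.207 -1.796
vertex -2.321 -1.314 -1.923
vertex -1.687 -1.744 -1.443
endloop
endfacet
facet normal 0.639 -0.678 -0.364
outer loop
vertex -2.379 -2.207 -1.796
vertex -1.687 -1.744 -1.443
vertex -2.094 -2.389 -0.957
endloop
endfacet
facet normal -0.129 -0.869 0.478
outer loop
vertex -2.98 -2.357 -1.137
vertex -2.094 -2.389 -0.957
vertex -2.659 -1.986 -0.377
endloop
endfacet
facet normal -0.938 -0.319 -0.136
outer loop
vertex -3.12 -1.692 -1.734
vertex -2.98 -2.357 -1.137
vertex -3.293 -1.556 -0.857
endloop
endfacet
facet normal -0.417 0.504 -0.756
outer loop
vertex -2.321 -1.314 -1.923
vertex -3.12 -1.692 -1.734
vertex -2.886 -0.911 -1.343
endloop
endfacet
facet normal 0.713 0.463 -0.527
outer loop
vertex -1.687 -1.744 -1.443
vertex -2.321 -1.314 -1.923
vertex -2.0 -0.943 -1.163
endloop
endfacet
facet normal 0.892 -0.385 0.236
outer loop
vertex -2.094 -2.389 -0.957
vertex -1.687 -1.744 -1.443
vertex -1.86 -1.608 -0.566
endloop
endfacet
facet normal -0.822 0.441 -0.361
outer loop
vertex -2.101 -1.831 2.988
vertex -1.977 -0.503 4.327
vertex -1.377 -1.116 2.212
endloop
endfacet
facet normal -0.066 -0.703 -0.709
outer loop
vertex -0.143 -1.777 2.753
vertex -2.101 -1.831 2.988
vertex -1.377 -1.116 2.212
endloop
endfacet
facet normal -0.822 0.441 -0.361
outer loop
vertex -1.377 -1.116 2.212
vertex -1.977 -0.503 4.327
vertex -1.253 0.212 3.551
endloop
endfacet
facet normal 0.565 0.559 -0.607
outer loop
vertex -1.253 0.212 3.551
vertex -0.143 -1.777 2.753
vertex -1.377 -1.116 2.212
endloop
endfacet
facet normal -0.565 -0.559 0.607
outer loop
vertex -2.101 -1.831 2.988
vertex -0.743 -1.164 4.868
vertex -1.977 -0.503 4.327
endloop
endfacet
facet normal -0.066 -0.703 -0.709
outer loop
vertex -0.867 -2.492 3.529
vertex -2.101 -1.831 2.988
vertex -0.143 -1.777 2.753
endloop
endfacet
facet normal -0.565 -0.559 0.607
outer loop
vertex -0.867 -2.492 3.529
vertex -0.743 -1.164 4.868
vertex -2.101 -1.831 2.988
endloop
endfacet
facet normal 0.066 0.703 0.709
outer loop
vertex -1.977 -0.503 4.327
vertex -0.743 -1.164 4.868
vertex -1.253 0.212 3.551
endloop
endfacet
facet normal 0.565 0.559 -0.607
outer loop
vertex -0.019 -0.449 4.092
vertex -0.143 -1.777 2.753
vertex -1.253 0.212 3.551
endloop
endfacet
facet normal 0.066 0.703 0.709
outer loop
vertex -1.253 0.212 3.551
vertex -0.743 -1.164 4.868
vertex -0.019 -0.449 4.092
endloop
endfacet
facet normal 0.822 -0.441 0.361
outer loop
vertex -0.019 -0.449 4.092
vertex -0.867 -2.492 3.529
vertex -0.143 -1.777 2.753
endloop
endfacet
facet normal 0.822 -0.441 0.361
outer loop
vertex -0.743 -1.164 4.868
vertex -0.867 -2.492 3.529
vertex -0.019 -0.449 4.092
endloop
endfacet

endsolid


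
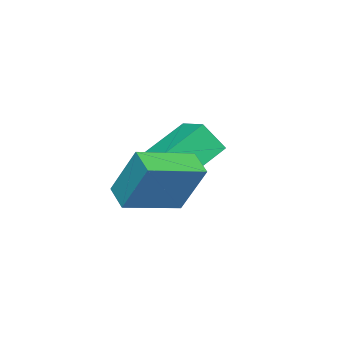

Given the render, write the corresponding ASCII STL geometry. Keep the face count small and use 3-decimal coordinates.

solid 
facet normal -0.570 -0.717 0.401
outer loop
vertex 3.183 -0.762 -2.788
vertex 1.656 0.207 -3.226
vertex 3.111 -1.592 -4.373
endloop
endfacet
facet normal 0.821 -0.521 0.235
outer loop
vertex 3.624 -0.947 -4.734
vertex 3.183 -0.762 -2.788
vertex 3.111 -1.592 -4.373
endloop
endfacet
facet normal -0.570 -0.717 0.401
outer loop
vertex 3.111 -1.592 -4.373
vertex 1.656 0.207 -3.226
vertex 1.584 -0.623 -4.811
endloop
endfacet
facet normal -0.040 -0.463 -0.885
outer loop
vertex 1.584 -0.623 -4.811
vertex 3.624 -0.947 -4.734
vertex 3.111 -1.592 -4.373
endloop
endfacet
facet normal 0.040 0.463 0.885
outer loop
vertex 3.183 -0.762 -2.788
vertex 2.169 0.852 -3.587
vertex 1.656 0.207 -3.226
endloop
endfacet
facet normal 0.821 -0.521 0.235
outer loop
vertex 3.696 -0.117 -3.149
vertex 3.183 -0.762 -2.788
vertex 3.624 -0.947 -4.734
endloop
endfacet
facet normal 0.040 0.463 0.885
outer loop
vertex 3.696 -0.117 -3.149
vertex 2.169 0.852 -3.587
vertex 3.183 -0.762 -2.788
endloop
endfacet
facet normal -0.821 0.521 -0.235
outer loop
vertex 1.656 0.207 -3.226
vertex 2.169 0.852 -3.587
vertex 1.584 -0.623 -4.811
endloop
endfacet
facet normal -0.040 -0.463 -0.885
outer loop
vertex 2.097 0.022 -5.172
vertex 3.624 -0.947 -4.734
vertex 1.584 -0.623 -4.811
endloop
endfacet
facet normal -0.821 0.521 -0.235
outer loop
vertex 1.584 -0.623 -4.811
vertex 2.169 0.852 -3.587
vertex 2.097 0.022 -5.172
endloop
endfacet
facet normal 0.570 0.717 -0.401
outer loop
vertex 2.097 0.022 -5.172
vertex 3.696 -0.117 -3.149
vertex 3.624 -0.947 -4.734
endloop
endfacet
facet normal 0.570 0.717 -0.401
outer loop
vertex 2.169 0.852 -3.587
vertex 3.696 -0.117 -3.149
vertex 2.097 0.022 -5.172
endloop
endfacet
facet normal -0.809 0.334 0.484
outer loop
vertex -0.586 -1.33 -3.166
vertex 0.018 -0.381 -2.812
vertex -0.916 -0.771 -4.103
endloop
endfacet
facet normal -0.512 -0.805 -0.300
outer loop
vertex 0.362 -1.299 -4.868
vertex -0.586 -1.33 -3.166
vertex -0.916 -0.771 -4.103
endloop
endfacet
facet normal -0.809 0.335 0.484
outer loop
vertex -0.916 -0.771 -4.103
vertex 0.018 -0.381 -2.812
vertex -0.311 0.179 -3.749
endloop
endfacet
facet normal -0.289 0.491 -0.822
outer loop
vertex -0.311 0.179 -3.749
vertex 0.362 -1.299 -4.868
vertex -0.916 -0.771 -4.103
endloop
endfacet
facet normal 0.289 -0.491 0.822
outer loop
vertex -0.586 -1.33 -3.166
vertex 1.296 -0.909 -3.577
vertex 0.018 -0.381 -2.812
endloop
endfacet
facet normal -0.513 -0.804 -0.300
outer loop
vertex 0.691 -1.859 -3.931
vertex -0.586 -1.33 -3.166
vertex 0.362 -1.299 -4.868
endloop
endfacet
facet normal 0.289 -0.491 0.822
outer loop
vertex 0.691 -1.859 -3.931
vertex 1.296 -0.909 -3.577
vertex -0.586 -1.33 -3.166
endloop
endfacet
facet normal 0.512 0.804 0.301
outer loop
vertex 0.018 -0.381 -2.812
vertex 1.296 -0.909 -3.577
vertex -0.311 0.179 -3.749
endloop
endfacet
facet normal -0.289 0.491 -0.822
outer loop
vertex 0.966 -0.35 -4.514
vertex 0.362 -1.299 -4.868
vertex -0.311 0.179 -3.749
endloop
endfacet
facet normal 0.513 0.805 0.299
outer loop
vertex -0.311 0.179 -3.749
vertex 1.296 -0.909 -3.577
vertex 0.966 -0.35 -4.514
endloop
endfacet
facet normal 0.809 -0.334 -0.484
outer loop
vertex 0.966 -0.35 -4.514
vertex 0.691 -1.859 -3.931
vertex 0.362 -1.299 -4.868
endloop
endfacet
facet normal 0.808 -0.334 -0.484
outer loop
vertex 1.296 -0.909 -3.577
vertex 0.691 -1.859 -3.931
vertex 0.966 -0.35 -4.514
endloop
endfacet

endsolid


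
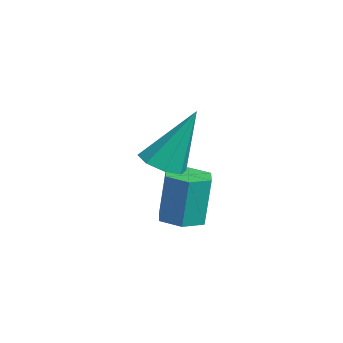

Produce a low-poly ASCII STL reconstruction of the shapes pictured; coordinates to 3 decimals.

solid 
facet normal -0.083 -0.431 -0.899
outer loop
vertex -1.848 1.721 -1.274
vertex -2.315 1.386 -1.07
vertex -2.26 1.932 -1.337
endloop
endfacet
facet normal 0.468 0.875 -0.128
outer loop
vertex -1.848 1.721 -1.274
vertex -2.26 1.932 -1.337
vertex -2.165 2.154 0.53
endloop
endfacet
facet normal -0.084 -0.431 -0.898
outer loop
vertex -2.26 1.932 -1.337
vertex -2.315 1.386 -1.07
vertex -2.704 1.823 -1.243
endloop
endfacet
facet normal -0.257 0.961 -0.101
outer loop
vertex -2.26 1.932 -1.337
vertex -2.704 1.823 -1.243
vertex -2.165 2.154 0.53
endloop
endfacet
facet normal -0.086 -0.432 -0.898
outer loop
vertex -2.704 1.823 -1.243
vertex -2.315 1.386 -1.07
vertex -2.92 1.458 -1.047
endloop
endfacet
facet normal -0.816 0.560 0.144
outer loop
vertex -2.704 1.823 -1.243
vertex -2.92 1.458 -1.047
vertex -2.165 2.154 0.53
endloop
endfacet
facet normal -0.085 -0.431 -0.898
outer loop
vertex -2.92 1.458 -1.047
vertex -2.315 1.386 -1.07
vertex -2.782 1.051 -0.865
endloop
endfacet
facet normal -0.882 -0.092 0.463
outer loop
vertex -2.92 1.458 -1.047
vertex -2.782 1.051 -0.865
vertex -2.165 2.154 0.53
endloop
endfacet
facet normal -0.083 -0.433 -0.898
outer loop
vertex -2.782 1.051 -0.865
vertex -2.315 1.386 -1.07
vertex -2.37 0.841 -0.802
endloop
endfacet
facet normal -0.416 -0.615 0.670
outer loop
vertex -2.782 1.051 -0.865
vertex -2.37 0.841 -0.802
vertex -2.165 2.154 0.53
endloop
endfacet
facet normal -0.085 -0.433 -0.898
outer loop
vertex -2.37 0.841 -0.802
vertex -2.315 1.386 -1.07
vertex -1.926 0.949 -0.896
endloop
endfacet
facet normal 0.307 -0.701 0.644
outer loop
vertex -2.37 0.841 -0.802
vertex -1.926 0.949 -0.896
vertex -2.165 2.154 0.53
endloop
endfacet
facet normal -0.084 -0.432 -0.898
outer loop
vertex -1.926 0.949 -0.896
vertex -2.315 1.386 -1.07
vertex -1.71 1.314 -1.092
endloop
endfacet
facet normal 0.867 -0.299 0.398
outer loop
vertex -1.926 0.949 -0.896
vertex -1.71 1.314 -1.092
vertex -2.165 2.154 0.53
endloop
endfacet
facet normal -0.084 -0.430 -0.899
outer loop
vertex -1.71 1.314 -1.092
vertex -2.315 1.386 -1.07
vertex -1.848 1.721 -1.274
endloop
endfacet
facet normal 0.933 0.352 0.079
outer loop
vertex -1.71 1.314 -1.092
vertex -1.848 1.721 -1.274
vertex -2.165 2.154 0.53
endloop
endfacet
facet normal -0.004 -0.115 -0.993
outer loop
vertex -2.666 2.46 -3.289
vertex -3.073 2.009 -3.235
vertex -3.263 2.584 -3.301
endloop
endfacet
facet normal 0.204 0.972 -0.113
outer loop
vertex -2.666 2.46 -3.289
vertex -3.263 2.584 -3.301
vertex -2.661 2.623 -1.878
endloop
endfacet
facet normal 0.204 0.972 -0.113
outer loop
vertex -2.661 2.623 -1.878
vertex -3.263 2.584 -3.301
vertex -3.258 2.747 -1.89
endloop
endfacet
facet normal 0.004 0.113 0.994
outer loop
vertex -2.661 2.623 -1.878
vertex -3.258 2.747 -1.89
vertex -3.067 2.171 -1.825
endloop
endfacet
facet normal -0.004 -0.115 -0.993
outer loop
vertex -3.263 2.584 -3.301
vertex -3.073 2.009 -3.235
vertex -3.67 2.133 -3.247
endloop
endfacet
facet normal -0.745 0.663 -0.074
outer loop
vertex -3.263 2.584 -3.301
vertex -3.67 2.133 -3.247
vertex -3.258 2.747 -1.89
endloop
endfacet
facet normal -0.745 0.663 -0.073
outer loop
vertex -3.258 2.747 -1.89
vertex -3.67 2.133 -3.247
vertex -3.665 2.295 -1.837
endloop
endfacet
facet normal 0.004 0.113 0.994
outer loop
vertex -3.258 2.747 -1.89
vertex -3.665 2.295 -1.837
vertex -3.067 2.171 -1.825
endloop
endfacet
facet normal -0.004 -0.113 -0.994
outer loop
vertex -3.67 2.133 -3.247
vertex -3.073 2.009 -3.235
vertex -3.479 1.557 -3.182
endloop
endfacet
facet normal -0.950 -0.311 0.039
outer loop
vertex -3.67 2.133 -3.247
vertex -3.479 1.557 -3.182
vertex -3.665 2.295 -1.837
endloop
endfacet
facet normal -0.950 -0.311 0.039
outer loop
vertex -3.665 2.295 -1.837
vertex -3.479 1.557 -3.182
vertex -3.474 1.72 -1.771
endloop
endfacet
facet normal 0.004 0.115 0.993
outer loop
vertex -3.665 2.295 -1.837
vertex -3.474 1.72 -1.771
vertex -3.067 2.171 -1.825
endloop
endfacet
facet normal -0.004 -0.113 -0.994
outer loop
vertex -3.479 1.557 -3.182
vertex -3.073 2.009 -3.235
vertex -2.882 1.433 -3.17
endloop
endfacet
facet normal -0.204 -0.972 0.113
outer loop
vertex -3.479 1.557 -3.182
vertex -2.882 1.433 -3.17
vertex -3.474 1.72 -1.771
endloop
endfacet
facet normal -0.204 -0.972 0.113
outer loop
vertex -3.474 1.72 -1.771
vertex -2.882 1.433 -3.17
vertex -2.877 1.596 -1.759
endloop
endfacet
facet normal 0.004 0.115 0.993
outer loop
vertex -3.474 1.72 -1.771
vertex -2.877 1.596 -1.759
vertex -3.067 2.171 -1.825
endloop
endfacet
facet normal -0.004 -0.113 -0.994
outer loop
vertex -2.882 1.433 -3.17
vertex -3.073 2.009 -3.235
vertex -2.475 1.885 -3.223
endloop
endfacet
facet normal 0.745 -0.663 0.074
outer loop
vertex -2.882 1.433 -3.17
vertex -2.475 1.885 -3.223
vertex -2.877 1.596 -1.759
endloop
endfacet
facet normal 0.745 -0.663 0.074
outer loop
vertex -2.877 1.596 -1.759
vertex -2.475 1.885 -3.223
vertex -2.47 2.047 -1.813
endloop
endfacet
facet normal 0.004 0.115 0.993
outer loop
vertex -2.877 1.596 -1.759
vertex -2.47 2.047 -1.813
vertex -3.067 2.171 -1.825
endloop
endfacet
facet normal -0.004 -0.115 -0.993
outer loop
vertex -2.475 1.885 -3.223
vertex -3.073 2.009 -3.235
vertex -2.666 2.46 -3.289
endloop
endfacet
facet normal 0.950 0.311 -0.039
outer loop
vertex -2.475 1.885 -3.223
vertex -2.666 2.46 -3.289
vertex -2.47 2.047 -1.813
endloop
endfacet
facet normal 0.950 0.311 -0.039
outer loop
vertex -2.47 2.047 -1.813
vertex -2.666 2.46 -3.289
vertex -2.661 2.623 -1.878
endloop
endfacet
facet normal 0.004 0.113 0.994
outer loop
vertex -2.47 2.047 -1.813
vertex -2.661 2.623 -1.878
vertex -3.067 2.171 -1.825
endloop
endfacet

endsolid


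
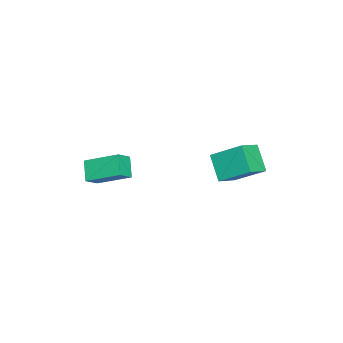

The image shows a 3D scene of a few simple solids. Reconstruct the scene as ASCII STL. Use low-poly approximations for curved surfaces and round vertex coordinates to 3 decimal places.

solid 
facet normal -0.541 -0.460 0.704
outer loop
vertex -1.148 3.721 -0.228
vertex -2.18 4.152 -0.739
vertex -1.253 2.179 -1.317
endloop
endfacet
facet normal 0.839 -0.351 0.416
outer loop
vertex -0.42 2.888 -2.401
vertex -1.148 3.721 -0.228
vertex -1.253 2.179 -1.317
endloop
endfacet
facet normal -0.541 -0.460 0.704
outer loop
vertex -1.253 2.179 -1.317
vertex -2.18 4.152 -0.739
vertex -2.285 2.611 -1.828
endloop
endfacet
facet normal -0.056 -0.815 -0.576
outer loop
vertex -2.285 2.611 -1.828
vertex -0.42 2.888 -2.401
vertex -1.253 2.179 -1.317
endloop
endfacet
facet normal 0.055 0.816 0.576
outer loop
vertex -1.148 3.721 -0.228
vertex -1.347 4.861 -1.823
vertex -2.18 4.152 -0.739
endloop
endfacet
facet normal 0.839 -0.351 0.416
outer loop
vertex -0.315 4.429 -1.312
vertex -1.148 3.721 -0.228
vertex -0.42 2.888 -2.401
endloop
endfacet
facet normal 0.056 0.816 0.576
outer loop
vertex -0.315 4.429 -1.312
vertex -1.347 4.861 -1.823
vertex -1.148 3.721 -0.228
endloop
endfacet
facet normal -0.839 0.351 -0.415
outer loop
vertex -2.18 4.152 -0.739
vertex -1.347 4.861 -1.823
vertex -2.285 2.611 -1.828
endloop
endfacet
facet normal -0.056 -0.816 -0.576
outer loop
vertex -1.452 3.319 -2.912
vertex -0.42 2.888 -2.401
vertex -2.285 2.611 -1.828
endloop
endfacet
facet normal -0.839 0.351 -0.416
outer loop
vertex -2.285 2.611 -1.828
vertex -1.347 4.861 -1.823
vertex -1.452 3.319 -2.912
endloop
endfacet
facet normal 0.541 0.461 -0.704
outer loop
vertex -1.452 3.319 -2.912
vertex -0.315 4.429 -1.312
vertex -0.42 2.888 -2.401
endloop
endfacet
facet normal 0.541 0.460 -0.704
outer loop
vertex -1.347 4.861 -1.823
vertex -0.315 4.429 -1.312
vertex -1.452 3.319 -2.912
endloop
endfacet
facet normal -0.667 -0.325 0.670
outer loop
vertex 1.885 -1.092 0.002
vertex 1.2 -0.813 -0.544
vertex 1.866 -2.785 -0.839
endloop
endfacet
facet normal 0.745 -0.304 0.594
outer loop
vertex 2.64 -2.407 -1.616
vertex 1.885 -1.092 0.002
vertex 1.866 -2.785 -0.839
endloop
endfacet
facet normal -0.667 -0.326 0.670
outer loop
vertex 1.866 -2.785 -0.839
vertex 1.2 -0.813 -0.544
vertex 1.181 -2.505 -1.385
endloop
endfacet
facet normal -0.010 -0.895 -0.446
outer loop
vertex 1.181 -2.505 -1.385
vertex 2.64 -2.407 -1.616
vertex 1.866 -2.785 -0.839
endloop
endfacet
facet normal 0.010 0.895 0.445
outer loop
vertex 1.885 -1.092 0.002
vertex 1.974 -0.435 -1.321
vertex 1.2 -0.813 -0.544
endloop
endfacet
facet normal 0.745 -0.304 0.594
outer loop
vertex 2.659 -0.715 -0.775
vertex 1.885 -1.092 0.002
vertex 2.64 -2.407 -1.616
endloop
endfacet
facet normal 0.011 0.895 0.445
outer loop
vertex 2.659 -0.715 -0.775
vertex 1.974 -0.435 -1.321
vertex 1.885 -1.092 0.002
endloop
endfacet
facet normal -0.745 0.304 -0.594
outer loop
vertex 1.2 -0.813 -0.544
vertex 1.974 -0.435 -1.321
vertex 1.181 -2.505 -1.385
endloop
endfacet
facet normal -0.010 -0.896 -0.445
outer loop
vertex 1.955 -2.128 -2.162
vertex 2.64 -2.407 -1.616
vertex 1.181 -2.505 -1.385
endloop
endfacet
facet normal -0.745 0.304 -0.594
outer loop
vertex 1.181 -2.505 -1.385
vertex 1.974 -0.435 -1.321
vertex 1.955 -2.128 -2.162
endloop
endfacet
facet normal 0.667 0.326 -0.670
outer loop
vertex 1.955 -2.128 -2.162
vertex 2.659 -0.715 -0.775
vertex 2.64 -2.407 -1.616
endloop
endfacet
facet normal 0.667 0.325 -0.670
outer loop
vertex 1.974 -0.435 -1.321
vertex 2.659 -0.715 -0.775
vertex 1.955 -2.128 -2.162
endloop
endfacet

endsolid


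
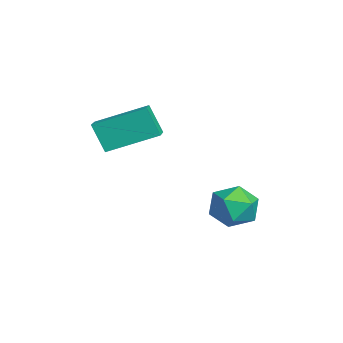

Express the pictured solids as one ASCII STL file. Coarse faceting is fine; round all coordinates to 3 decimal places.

solid 
facet normal -0.946 0.200 -0.254
outer loop
vertex -2.259 -4.905 0.542
vertex -2.079 -3.094 1.295
vertex -1.872 -4.483 -0.568
endloop
endfacet
facet normal -0.091 -0.920 -0.382
outer loop
vertex -1.001 -4.666 -0.335
vertex -2.259 -4.905 0.542
vertex -1.872 -4.483 -0.568
endloop
endfacet
facet normal -0.946 0.200 -0.254
outer loop
vertex -1.872 -4.483 -0.568
vertex -2.079 -3.094 1.295
vertex -1.691 -2.671 0.184
endloop
endfacet
facet normal 0.309 0.338 -0.889
outer loop
vertex -1.691 -2.671 0.184
vertex -1.001 -4.666 -0.335
vertex -1.872 -4.483 -0.568
endloop
endfacet
facet normal -0.309 -0.339 0.889
outer loop
vertex -2.259 -4.905 0.542
vertex -1.208 -3.277 1.528
vertex -2.079 -3.094 1.295
endloop
endfacet
facet normal -0.092 -0.920 -0.382
outer loop
vertex -1.389 -5.089 0.776
vertex -2.259 -4.905 0.542
vertex -1.001 -4.666 -0.335
endloop
endfacet
facet normal -0.310 -0.338 0.889
outer loop
vertex -1.389 -5.089 0.776
vertex -1.208 -3.277 1.528
vertex -2.259 -4.905 0.542
endloop
endfacet
facet normal 0.091 0.920 0.382
outer loop
vertex -2.079 -3.094 1.295
vertex -1.208 -3.277 1.528
vertex -1.691 -2.671 0.184
endloop
endfacet
facet normal 0.310 0.338 -0.888
outer loop
vertex -0.821 -2.855 0.418
vertex -1.001 -4.666 -0.335
vertex -1.691 -2.671 0.184
endloop
endfacet
facet normal 0.092 0.920 0.382
outer loop
vertex -1.691 -2.671 0.184
vertex -1.208 -3.277 1.528
vertex -0.821 -2.855 0.418
endloop
endfacet
facet normal 0.946 -0.200 0.254
outer loop
vertex -0.821 -2.855 0.418
vertex -1.389 -5.089 0.776
vertex -1.001 -4.666 -0.335
endloop
endfacet
facet normal 0.946 -0.200 0.254
outer loop
vertex -1.208 -3.277 1.528
vertex -1.389 -5.089 0.776
vertex -0.821 -2.855 0.418
endloop
endfacet
facet normal -0.937 0.034 -0.349
outer loop
vertex -1.418 0.043 -3.678
vertex -1.525 -0.899 -3.483
vertex -1.75 -0.238 -2.814
endloop
endfacet
facet normal -0.745 0.663 -0.071
outer loop
vertex -1.418 0.043 -3.678
vertex -1.75 -0.238 -2.814
vertex -1.105 0.48 -2.874
endloop
endfacet
facet normal -0.166 0.892 -0.420
outer loop
vertex -1.418 0.043 -3.678
vertex -1.105 0.48 -2.874
vertex -0.481 0.263 -3.581
endloop
endfacet
facet normal -0.000 0.404 -0.915
outer loop
vertex -1.418 0.043 -3.678
vertex -0.481 0.263 -3.581
vertex -0.741 -0.589 -3.957
endloop
endfacet
facet normal -0.476 -0.126 -0.870
outer loop
vertex -1.418 0.043 -3.678
vertex -0.741 -0.589 -3.957
vertex -1.525 -0.899 -3.483
endloop
endfacet
facet normal -0.563 0.557 0.611
outer loop
vertex -1.105 0.48 -2.874
vertex -1.75 -0.238 -2.814
vertex -1.019 -0.191 -2.183
endloop
endfacet
facet normal -0.873 -0.460 0.161
outer loop
vertex -1.75 -0.238 -2.814
vertex -1.525 -0.899 -3.483
vertex -1.279 -1.043 -2.559
endloop
endfacet
facet normal -0.128 -0.719 -0.683
outer loop
vertex -1.525 -0.899 -3.483
vertex -0.741 -0.589 -3.957
vertex -0.655 -1.26 -3.266
endloop
endfacet
facet normal 0.642 0.137 -0.754
outer loop
vertex -0.741 -0.589 -3.957
vertex -0.481 0.263 -3.581
vertex -0.01 -0.542 -3.326
endloop
endfacet
facet normal 0.373 0.927 0.045
outer loop
vertex -0.481 0.263 -3.581
vertex -1.105 0.48 -2.874
vertex -0.235 0.119 -2.657
endloop
endfacet
facet normal 0.000 -0.404 0.915
outer loop
vertex -0.342 -0.823 -2.462
vertex -1.019 -0.191 -2.183
vertex -1.279 -1.043 -2.559
endloop
endfacet
facet normal 0.166 -0.892 0.420
outer loop
vertex -0.342 -0.823 -2.462
vertex -1.279 -1.043 -2.559
vertex -0.655 -1.26 -3.266
endloop
endfacet
facet normal 0.745 -0.663 0.071
outer loop
vertex -0.342 -0.823 -2.462
vertex -0.655 -1.26 -3.266
vertex -0.01 -0.542 -3.326
endloop
endfacet
facet normal 0.937 -0.034 0.349
outer loop
vertex -0.342 -0.823 -2.462
vertex -0.01 -0.542 -3.326
vertex -0.235 0.119 -2.657
endloop
endfacet
facet normal 0.476 0.126 0.870
outer loop
vertex -0.342 -0.823 -2.462
vertex -0.235 0.119 -2.657
vertex -1.019 -0.191 -2.183
endloop
endfacet
facet normal -0.642 -0.137 0.754
outer loop
vertex -1.279 -1.043 -2.559
vertex -1.019 -0.191 -2.183
vertex -1.75 -0.238 -2.814
endloop
endfacet
facet normal -0.373 -0.927 -0.045
outer loop
vertex -0.655 -1.26 -3.266
vertex -1.279 -1.043 -2.559
vertex -1.525 -0.899 -3.483
endloop
endfacet
facet normal 0.563 -0.557 -0.611
outer loop
vertex -0.01 -0.542 -3.326
vertex -0.655 -1.26 -3.266
vertex -0.741 -0.589 -3.957
endloop
endfacet
facet normal 0.873 0.460 -0.161
outer loop
vertex -0.235 0.119 -2.657
vertex -0.01 -0.542 -3.326
vertex -0.481 0.263 -3.581
endloop
endfacet
facet normal 0.128 0.719 0.683
outer loop
vertex -1.019 -0.191 -2.183
vertex -0.235 0.119 -2.657
vertex -1.105 0.48 -2.874
endloop
endfacet

endsolid


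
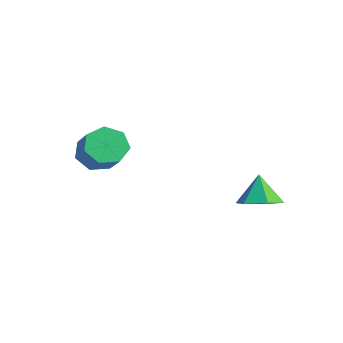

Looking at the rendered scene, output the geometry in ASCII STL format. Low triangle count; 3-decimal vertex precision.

solid 
facet normal 0.391 -0.208 -0.897
outer loop
vertex 3.778 2.188 -0.421
vertex 3.105 1.458 -0.545
vertex 2.897 2.387 -0.851
endloop
endfacet
facet normal 0.031 0.930 0.367
outer loop
vertex 3.778 2.188 -0.421
vertex 2.897 2.387 -0.851
vertex 2.535 1.762 0.765
endloop
endfacet
facet normal 0.390 -0.208 -0.897
outer loop
vertex 2.897 2.387 -0.851
vertex 3.105 1.458 -0.545
vertex 2.224 1.658 -0.974
endloop
endfacet
facet normal -0.739 0.667 0.092
outer loop
vertex 2.897 2.387 -0.851
vertex 2.224 1.658 -0.974
vertex 2.535 1.762 0.765
endloop
endfacet
facet normal 0.390 -0.208 -0.897
outer loop
vertex 2.224 1.658 -0.974
vertex 3.105 1.458 -0.545
vertex 2.432 0.729 -0.668
endloop
endfacet
facet normal -0.970 -0.157 0.183
outer loop
vertex 2.224 1.658 -0.974
vertex 2.432 0.729 -0.668
vertex 2.535 1.762 0.765
endloop
endfacet
facet normal 0.390 -0.208 -0.897
outer loop
vertex 2.432 0.729 -0.668
vertex 3.105 1.458 -0.545
vertex 3.313 0.529 -0.239
endloop
endfacet
facet normal -0.430 -0.718 0.548
outer loop
vertex 2.432 0.729 -0.668
vertex 3.313 0.529 -0.239
vertex 2.535 1.762 0.765
endloop
endfacet
facet normal 0.391 -0.208 -0.897
outer loop
vertex 3.313 0.529 -0.239
vertex 3.105 1.458 -0.545
vertex 3.986 1.259 -0.115
endloop
endfacet
facet normal 0.341 -0.454 0.823
outer loop
vertex 3.313 0.529 -0.239
vertex 3.986 1.259 -0.115
vertex 2.535 1.762 0.765
endloop
endfacet
facet normal 0.391 -0.208 -0.897
outer loop
vertex 3.986 1.259 -0.115
vertex 3.105 1.458 -0.545
vertex 3.778 2.188 -0.421
endloop
endfacet
facet normal 0.572 0.369 0.732
outer loop
vertex 3.986 1.259 -0.115
vertex 3.778 2.188 -0.421
vertex 2.535 1.762 0.765
endloop
endfacet
facet normal -0.765 0.165 -0.622
outer loop
vertex -1.706 -3.777 0.616
vertex -2.123 -3.18 1.287
vertex -1.486 -2.948 0.565
endloop
endfacet
facet normal 0.590 -0.205 -0.781
outer loop
vertex -1.706 -3.777 0.616
vertex -1.486 -2.948 0.565
vertex -0.321 -4.077 1.742
endloop
endfacet
facet normal 0.590 -0.205 -0.781
outer loop
vertex -0.321 -4.077 1.742
vertex -1.486 -2.948 0.565
vertex -0.101 -3.248 1.691
endloop
endfacet
facet normal 0.766 -0.165 0.622
outer loop
vertex -0.321 -4.077 1.742
vertex -0.101 -3.248 1.691
vertex -0.737 -3.48 2.413
endloop
endfacet
facet normal -0.765 0.166 -0.622
outer loop
vertex -1.486 -2.948 0.565
vertex -2.123 -3.18 1.287
vertex -1.745 -2.294 1.058
endloop
endfacet
facet normal 0.569 0.627 -0.533
outer loop
vertex -1.486 -2.948 0.565
vertex -1.745 -2.294 1.058
vertex -0.101 -3.248 1.691
endloop
endfacet
facet normal 0.569 0.627 -0.533
outer loop
vertex -0.101 -3.248 1.691
vertex -1.745 -2.294 1.058
vertex -0.36 -2.594 2.184
endloop
endfacet
facet normal 0.766 -0.165 0.621
outer loop
vertex -0.101 -3.248 1.691
vertex -0.36 -2.594 2.184
vertex -0.737 -3.48 2.413
endloop
endfacet
facet normal -0.766 0.166 -0.621
outer loop
vertex -1.745 -2.294 1.058
vertex -2.123 -3.18 1.287
vertex -2.288 -2.307 1.724
endloop
endfacet
facet normal 0.119 0.986 0.116
outer loop
vertex -1.745 -2.294 1.058
vertex -2.288 -2.307 1.724
vertex -0.36 -2.594 2.184
endloop
endfacet
facet normal 0.119 0.986 0.116
outer loop
vertex -0.36 -2.594 2.184
vertex -2.288 -2.307 1.724
vertex -0.903 -2.607 2.849
endloop
endfacet
facet normal 0.766 -0.165 0.622
outer loop
vertex -0.36 -2.594 2.184
vertex -0.903 -2.607 2.849
vertex -0.737 -3.48 2.413
endloop
endfacet
facet normal -0.765 0.167 -0.622
outer loop
vertex -2.288 -2.307 1.724
vertex -2.123 -3.18 1.287
vertex -2.707 -2.977 2.06
endloop
endfacet
facet normal -0.420 0.603 0.678
outer loop
vertex -2.288 -2.307 1.724
vertex -2.707 -2.977 2.06
vertex -0.903 -2.607 2.849
endloop
endfacet
facet normal -0.420 0.604 0.678
outer loop
vertex -0.903 -2.607 2.849
vertex -2.707 -2.977 2.06
vertex -1.322 -3.277 3.186
endloop
endfacet
facet normal 0.765 -0.165 0.622
outer loop
vertex -0.903 -2.607 2.849
vertex -1.322 -3.277 3.186
vertex -0.737 -3.48 2.413
endloop
endfacet
facet normal -0.765 0.166 -0.622
outer loop
vertex -2.707 -2.977 2.06
vertex -2.123 -3.18 1.287
vertex -2.686 -3.8 1.814
endloop
endfacet
facet normal -0.643 -0.234 0.729
outer loop
vertex -2.707 -2.977 2.06
vertex -2.686 -3.8 1.814
vertex -1.322 -3.277 3.186
endloop
endfacet
facet normal -0.643 -0.234 0.729
outer loop
vertex -1.322 -3.277 3.186
vertex -2.686 -3.8 1.814
vertex -1.301 -4.1 2.94
endloop
endfacet
facet normal 0.765 -0.167 0.622
outer loop
vertex -1.322 -3.277 3.186
vertex -1.301 -4.1 2.94
vertex -0.737 -3.48 2.413
endloop
endfacet
facet normal -0.765 0.165 -0.623
outer loop
vertex -2.686 -3.8 1.814
vertex -2.123 -3.18 1.287
vertex -2.24 -4.156 1.172
endloop
endfacet
facet normal -0.382 -0.895 0.231
outer loop
vertex -2.686 -3.8 1.814
vertex -2.24 -4.156 1.172
vertex -1.301 -4.1 2.94
endloop
endfacet
facet normal -0.382 -0.895 0.231
outer loop
vertex -1.301 -4.1 2.94
vertex -2.24 -4.156 1.172
vertex -0.855 -4.456 2.298
endloop
endfacet
facet normal 0.764 -0.166 0.623
outer loop
vertex -1.301 -4.1 2.94
vertex -0.855 -4.456 2.298
vertex -0.737 -3.48 2.413
endloop
endfacet
facet normal -0.765 0.165 -0.622
outer loop
vertex -2.24 -4.156 1.172
vertex -2.123 -3.18 1.287
vertex -1.706 -3.777 0.616
endloop
endfacet
facet normal 0.167 -0.882 -0.441
outer loop
vertex -2.24 -4.156 1.172
vertex -1.706 -3.777 0.616
vertex -0.855 -4.456 2.298
endloop
endfacet
facet normal 0.167 -0.882 -0.441
outer loop
vertex -0.855 -4.456 2.298
vertex -1.706 -3.777 0.616
vertex -0.321 -4.077 1.742
endloop
endfacet
facet normal 0.765 -0.166 0.622
outer loop
vertex -0.855 -4.456 2.298
vertex -0.321 -4.077 1.742
vertex -0.737 -3.48 2.413
endloop
endfacet

endsolid


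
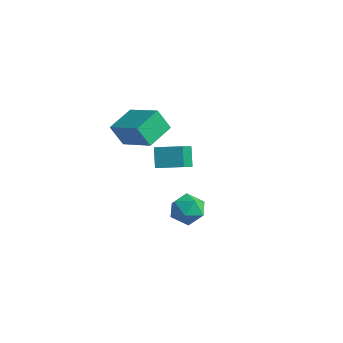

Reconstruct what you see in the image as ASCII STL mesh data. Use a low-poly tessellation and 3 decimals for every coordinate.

solid 
facet normal -0.821 -0.543 -0.173
outer loop
vertex -1.602 0.443 -0.589
vertex -2.126 0.928 0.375
vertex -2.277 1.797 -1.636
endloop
endfacet
facet normal 0.436 -0.404 -0.804
outer loop
vertex -1.134 2.552 -1.395
vertex -1.602 0.443 -0.589
vertex -2.277 1.797 -1.636
endloop
endfacet
facet normal -0.822 -0.543 -0.173
outer loop
vertex -2.277 1.797 -1.636
vertex -2.126 0.928 0.375
vertex -2.8 2.282 -0.671
endloop
endfacet
facet normal -0.366 0.736 -0.569
outer loop
vertex -2.8 2.282 -0.671
vertex -1.134 2.552 -1.395
vertex -2.277 1.797 -1.636
endloop
endfacet
facet normal 0.366 -0.736 0.569
outer loop
vertex -1.602 0.443 -0.589
vertex -0.983 1.683 0.616
vertex -2.126 0.928 0.375
endloop
endfacet
facet normal 0.436 -0.404 -0.804
outer loop
vertex -0.46 1.198 -0.349
vertex -1.602 0.443 -0.589
vertex -1.134 2.552 -1.395
endloop
endfacet
facet normal 0.367 -0.736 0.569
outer loop
vertex -0.46 1.198 -0.349
vertex -0.983 1.683 0.616
vertex -1.602 0.443 -0.589
endloop
endfacet
facet normal -0.436 0.404 0.804
outer loop
vertex -2.126 0.928 0.375
vertex -0.983 1.683 0.616
vertex -2.8 2.282 -0.671
endloop
endfacet
facet normal -0.367 0.736 -0.569
outer loop
vertex -1.658 3.037 -0.431
vertex -1.134 2.552 -1.395
vertex -2.8 2.282 -0.671
endloop
endfacet
facet normal -0.436 0.404 0.804
outer loop
vertex -2.8 2.282 -0.671
vertex -0.983 1.683 0.616
vertex -1.658 3.037 -0.431
endloop
endfacet
facet normal 0.822 0.543 0.173
outer loop
vertex -1.658 3.037 -0.431
vertex -0.46 1.198 -0.349
vertex -1.134 2.552 -1.395
endloop
endfacet
facet normal 0.822 0.543 0.172
outer loop
vertex -0.983 1.683 0.616
vertex -0.46 1.198 -0.349
vertex -1.658 3.037 -0.431
endloop
endfacet
facet normal -0.913 0.026 -0.407
outer loop
vertex -3.354 -0.767 2.088
vertex -3.492 0.753 2.496
vertex -2.844 -0.42 0.966
endloop
endfacet
facet normal 0.087 -0.962 -0.258
outer loop
vertex -1.008 -0.473 1.784
vertex -3.354 -0.767 2.088
vertex -2.844 -0.42 0.966
endloop
endfacet
facet normal -0.913 0.027 -0.407
outer loop
vertex -2.844 -0.42 0.966
vertex -3.492 0.753 2.496
vertex -2.982 1.1 1.375
endloop
endfacet
facet normal 0.398 0.272 -0.876
outer loop
vertex -2.982 1.1 1.375
vertex -1.008 -0.473 1.784
vertex -2.844 -0.42 0.966
endloop
endfacet
facet normal -0.398 -0.271 0.876
outer loop
vertex -3.354 -0.767 2.088
vertex -1.656 0.7 3.314
vertex -3.492 0.753 2.496
endloop
endfacet
facet normal 0.087 -0.962 -0.258
outer loop
vertex -1.518 -0.82 2.905
vertex -3.354 -0.767 2.088
vertex -1.008 -0.473 1.784
endloop
endfacet
facet normal -0.398 -0.272 0.876
outer loop
vertex -1.518 -0.82 2.905
vertex -1.656 0.7 3.314
vertex -3.354 -0.767 2.088
endloop
endfacet
facet normal -0.087 0.962 0.258
outer loop
vertex -3.492 0.753 2.496
vertex -1.656 0.7 3.314
vertex -2.982 1.1 1.375
endloop
endfacet
facet normal 0.398 0.271 -0.876
outer loop
vertex -1.146 1.047 2.192
vertex -1.008 -0.473 1.784
vertex -2.982 1.1 1.375
endloop
endfacet
facet normal -0.087 0.962 0.258
outer loop
vertex -2.982 1.1 1.375
vertex -1.656 0.7 3.314
vertex -1.146 1.047 2.192
endloop
endfacet
facet normal 0.913 -0.026 0.407
outer loop
vertex -1.146 1.047 2.192
vertex -1.518 -0.82 2.905
vertex -1.008 -0.473 1.784
endloop
endfacet
facet normal 0.913 -0.027 0.407
outer loop
vertex -1.656 0.7 3.314
vertex -1.518 -0.82 2.905
vertex -1.146 1.047 2.192
endloop
endfacet
facet normal 0.072 0.953 -0.296
outer loop
vertex 3.698 -2.2 0.226
vertex 2.908 -2.016 0.627
vertex 3.681 -1.931 1.089
endloop
endfacet
facet normal 0.718 0.668 -0.194
outer loop
vertex 3.698 -2.2 0.226
vertex 3.681 -1.931 1.089
vertex 4.234 -2.599 0.836
endloop
endfacet
facet normal 0.778 0.098 -0.620
outer loop
vertex 3.698 -2.2 0.226
vertex 4.234 -2.599 0.836
vertex 3.803 -3.098 0.216
endloop
endfacet
facet normal 0.169 0.031 -0.985
outer loop
vertex 3.698 -2.2 0.226
vertex 3.803 -3.098 0.216
vertex 2.984 -2.738 0.087
endloop
endfacet
facet normal -0.268 0.559 -0.785
outer loop
vertex 3.698 -2.2 0.226
vertex 2.984 -2.738 0.087
vertex 2.908 -2.016 0.627
endloop
endfacet
facet normal 0.756 0.443 0.482
outer loop
vertex 4.234 -2.599 0.836
vertex 3.681 -1.931 1.089
vertex 3.776 -2.662 1.613
endloop
endfacet
facet normal -0.289 0.903 0.318
outer loop
vertex 3.681 -1.931 1.089
vertex 2.908 -2.016 0.627
vertex 2.957 -2.302 1.484
endloop
endfacet
facet normal -0.840 0.266 -0.473
outer loop
vertex 2.908 -2.016 0.627
vertex 2.984 -2.738 0.087
vertex 2.526 -2.801 0.864
endloop
endfacet
facet normal -0.133 -0.589 -0.797
outer loop
vertex 2.984 -2.738 0.087
vertex 3.803 -3.098 0.216
vertex 3.079 -3.469 0.611
endloop
endfacet
facet normal 0.853 -0.478 -0.208
outer loop
vertex 3.803 -3.098 0.216
vertex 4.234 -2.599 0.836
vertex 3.852 -3.384 1.073
endloop
endfacet
facet normal -0.169 -0.031 0.985
outer loop
vertex 3.062 -3.2 1.474
vertex 3.776 -2.662 1.613
vertex 2.957 -2.302 1.484
endloop
endfacet
facet normal -0.778 -0.098 0.620
outer loop
vertex 3.062 -3.2 1.474
vertex 2.957 -2.302 1.484
vertex 2.526 -2.801 0.864
endloop
endfacet
facet normal -0.718 -0.668 0.194
outer loop
vertex 3.062 -3.2 1.474
vertex 2.526 -2.801 0.864
vertex 3.079 -3.469 0.611
endloop
endfacet
facet normal -0.072 -0.953 0.296
outer loop
vertex 3.062 -3.2 1.474
vertex 3.079 -3.469 0.611
vertex 3.852 -3.384 1.073
endloop
endfacet
facet normal 0.268 -0.559 0.785
outer loop
vertex 3.062 -3.2 1.474
vertex 3.852 -3.384 1.073
vertex 3.776 -2.662 1.613
endloop
endfacet
facet normal 0.133 0.589 0.797
outer loop
vertex 2.957 -2.302 1.484
vertex 3.776 -2.662 1.613
vertex 3.681 -1.931 1.089
endloop
endfacet
facet normal -0.853 0.478 0.208
outer loop
vertex 2.526 -2.801 0.864
vertex 2.957 -2.302 1.484
vertex 2.908 -2.016 0.627
endloop
endfacet
facet normal -0.756 -0.443 -0.482
outer loop
vertex 3.079 -3.469 0.611
vertex 2.526 -2.801 0.864
vertex 2.984 -2.738 0.087
endloop
endfacet
facet normal 0.289 -0.903 -0.318
outer loop
vertex 3.852 -3.384 1.073
vertex 3.079 -3.469 0.611
vertex 3.803 -3.098 0.216
endloop
endfacet
facet normal 0.840 -0.266 0.473
outer loop
vertex 3.776 -2.662 1.613
vertex 3.852 -3.384 1.073
vertex 4.234 -2.599 0.836
endloop
endfacet

endsolid
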